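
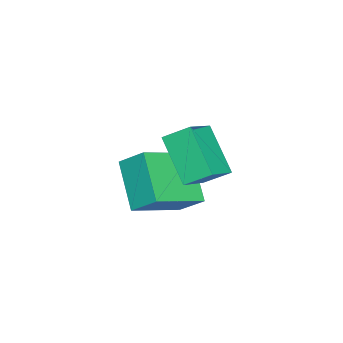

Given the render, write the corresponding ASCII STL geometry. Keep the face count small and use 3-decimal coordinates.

solid 
facet normal -0.482 -0.557 0.677
outer loop
vertex 1.636 2.925 1.517
vertex 0.517 3.129 0.888
vertex 1.802 2.093 0.951
endloop
endfacet
facet normal 0.861 -0.157 0.483
outer loop
vertex 2.683 3.111 -0.288
vertex 1.636 2.925 1.517
vertex 1.802 2.093 0.951
endloop
endfacet
facet normal -0.481 -0.556 0.678
outer loop
vertex 1.802 2.093 0.951
vertex 0.517 3.129 0.888
vertex 0.682 2.297 0.323
endloop
endfacet
facet normal 0.162 -0.816 -0.555
outer loop
vertex 0.682 2.297 0.323
vertex 2.683 3.111 -0.288
vertex 1.802 2.093 0.951
endloop
endfacet
facet normal -0.163 0.816 0.555
outer loop
vertex 1.636 2.925 1.517
vertex 1.398 4.147 -0.351
vertex 0.517 3.129 0.888
endloop
endfacet
facet normal 0.861 -0.157 0.483
outer loop
vertex 2.518 3.943 0.277
vertex 1.636 2.925 1.517
vertex 2.683 3.111 -0.288
endloop
endfacet
facet normal -0.162 0.816 0.555
outer loop
vertex 2.518 3.943 0.277
vertex 1.398 4.147 -0.351
vertex 1.636 2.925 1.517
endloop
endfacet
facet normal -0.861 0.157 -0.483
outer loop
vertex 0.517 3.129 0.888
vertex 1.398 4.147 -0.351
vertex 0.682 2.297 0.323
endloop
endfacet
facet normal 0.163 -0.816 -0.554
outer loop
vertex 1.564 3.315 -0.917
vertex 2.683 3.111 -0.288
vertex 0.682 2.297 0.323
endloop
endfacet
facet normal -0.861 0.157 -0.484
outer loop
vertex 0.682 2.297 0.323
vertex 1.398 4.147 -0.351
vertex 1.564 3.315 -0.917
endloop
endfacet
facet normal 0.482 0.556 -0.677
outer loop
vertex 1.564 3.315 -0.917
vertex 2.518 3.943 0.277
vertex 2.683 3.111 -0.288
endloop
endfacet
facet normal 0.481 0.557 -0.677
outer loop
vertex 1.398 4.147 -0.351
vertex 2.518 3.943 0.277
vertex 1.564 3.315 -0.917
endloop
endfacet
facet normal -0.781 0.458 -0.424
outer loop
vertex -0.9 2.018 -1.597
vertex 0.273 2.896 -2.807
vertex -1.009 1.153 -2.331
endloop
endfacet
facet normal -0.617 -0.462 0.637
outer loop
vertex 0.607 0.204 -1.453
vertex -0.9 2.018 -1.597
vertex -1.009 1.153 -2.331
endloop
endfacet
facet normal -0.781 0.459 -0.424
outer loop
vertex -1.009 1.153 -2.331
vertex 0.273 2.896 -2.807
vertex 0.163 2.031 -3.541
endloop
endfacet
facet normal -0.096 -0.759 -0.644
outer loop
vertex 0.163 2.031 -3.541
vertex 0.607 0.204 -1.453
vertex -1.009 1.153 -2.331
endloop
endfacet
facet normal 0.096 0.759 0.644
outer loop
vertex -0.9 2.018 -1.597
vertex 1.889 1.947 -1.929
vertex 0.273 2.896 -2.807
endloop
endfacet
facet normal -0.617 -0.462 0.637
outer loop
vertex 0.717 1.069 -0.719
vertex -0.9 2.018 -1.597
vertex 0.607 0.204 -1.453
endloop
endfacet
facet normal 0.096 0.759 0.644
outer loop
vertex 0.717 1.069 -0.719
vertex 1.889 1.947 -1.929
vertex -0.9 2.018 -1.597
endloop
endfacet
facet normal 0.617 0.462 -0.637
outer loop
vertex 0.273 2.896 -2.807
vertex 1.889 1.947 -1.929
vertex 0.163 2.031 -3.541
endloop
endfacet
facet normal -0.096 -0.759 -0.644
outer loop
vertex 1.78 1.082 -2.663
vertex 0.607 0.204 -1.453
vertex 0.163 2.031 -3.541
endloop
endfacet
facet normal 0.617 0.462 -0.637
outer loop
vertex 0.163 2.031 -3.541
vertex 1.889 1.947 -1.929
vertex 1.78 1.082 -2.663
endloop
endfacet
facet normal 0.781 -0.459 0.424
outer loop
vertex 1.78 1.082 -2.663
vertex 0.717 1.069 -0.719
vertex 0.607 0.204 -1.453
endloop
endfacet
facet normal 0.781 -0.458 0.424
outer loop
vertex 1.889 1.947 -1.929
vertex 0.717 1.069 -0.719
vertex 1.78 1.082 -2.663
endloop
endfacet

endsolid


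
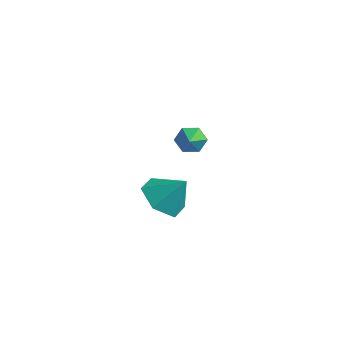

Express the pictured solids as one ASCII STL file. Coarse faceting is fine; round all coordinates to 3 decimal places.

solid 
facet normal -0.524 0.685 -0.506
outer loop
vertex -0.566 1.907 0.212
vertex -1.0 1.913 0.67
vertex -0.509 2.307 0.695
endloop
endfacet
facet normal 0.994 -0.006 -0.112
outer loop
vertex -0.566 1.907 0.212
vertex -0.509 2.307 0.695
vertex -0.46 1.207 1.19
endloop
endfacet
facet normal -0.524 0.685 -0.506
outer loop
vertex -0.509 2.307 0.695
vertex -1.0 1.913 0.67
vertex -0.943 2.313 1.153
endloop
endfacet
facet normal 0.689 0.323 0.649
outer loop
vertex -0.509 2.307 0.695
vertex -0.943 2.313 1.153
vertex -0.46 1.207 1.19
endloop
endfacet
facet normal -0.524 0.685 -0.506
outer loop
vertex -0.943 2.313 1.153
vertex -1.0 1.913 0.67
vertex -1.433 1.919 1.127
endloop
endfacet
facet normal -0.059 0.008 0.998
outer loop
vertex -0.943 2.313 1.153
vertex -1.433 1.919 1.127
vertex -0.46 1.207 1.19
endloop
endfacet
facet normal -0.524 0.686 -0.505
outer loop
vertex -1.433 1.919 1.127
vertex -1.0 1.913 0.67
vertex -1.491 1.519 0.644
endloop
endfacet
facet normal -0.503 -0.635 0.586
outer loop
vertex -1.433 1.919 1.127
vertex -1.491 1.519 0.644
vertex -0.46 1.207 1.19
endloop
endfacet
facet normal -0.524 0.686 -0.505
outer loop
vertex -1.491 1.519 0.644
vertex -1.0 1.913 0.67
vertex -1.057 1.513 0.186
endloop
endfacet
facet normal -0.199 -0.964 -0.176
outer loop
vertex -1.491 1.519 0.644
vertex -1.057 1.513 0.186
vertex -0.46 1.207 1.19
endloop
endfacet
facet normal -0.524 0.686 -0.505
outer loop
vertex -1.057 1.513 0.186
vertex -1.0 1.913 0.67
vertex -0.566 1.907 0.212
endloop
endfacet
facet normal 0.549 -0.650 -0.525
outer loop
vertex -1.057 1.513 0.186
vertex -0.566 1.907 0.212
vertex -0.46 1.207 1.19
endloop
endfacet
facet normal -0.555 -0.323 -0.766
outer loop
vertex 2.214 -2.165 0.86
vertex 1.742 -2.768 1.456
vertex 1.411 -1.867 1.316
endloop
endfacet
facet normal 0.373 0.926 0.052
outer loop
vertex 2.214 -2.165 0.86
vertex 1.411 -1.867 1.316
vertex 2.458 -2.352 2.444
endloop
endfacet
facet normal -0.555 -0.323 -0.766
outer loop
vertex 1.411 -1.867 1.316
vertex 1.742 -2.768 1.456
vertex 0.939 -2.47 1.912
endloop
endfacet
facet normal -0.262 0.774 0.576
outer loop
vertex 1.411 -1.867 1.316
vertex 0.939 -2.47 1.912
vertex 2.458 -2.352 2.444
endloop
endfacet
facet normal -0.555 -0.322 -0.767
outer loop
vertex 0.939 -2.47 1.912
vertex 1.742 -2.768 1.456
vertex 1.27 -3.371 2.051
endloop
endfacet
facet normal -0.332 0.023 0.943
outer loop
vertex 0.939 -2.47 1.912
vertex 1.27 -3.371 2.051
vertex 2.458 -2.352 2.444
endloop
endfacet
facet normal -0.555 -0.322 -0.767
outer loop
vertex 1.27 -3.371 2.051
vertex 1.742 -2.768 1.456
vertex 2.073 -3.669 1.595
endloop
endfacet
facet normal 0.233 -0.574 0.785
outer loop
vertex 1.27 -3.371 2.051
vertex 2.073 -3.669 1.595
vertex 2.458 -2.352 2.444
endloop
endfacet
facet normal -0.556 -0.322 -0.766
outer loop
vertex 2.073 -3.669 1.595
vertex 1.742 -2.768 1.456
vertex 2.544 -3.066 1.0
endloop
endfacet
facet normal 0.869 -0.422 0.260
outer loop
vertex 2.073 -3.669 1.595
vertex 2.544 -3.066 1.0
vertex 2.458 -2.352 2.444
endloop
endfacet
facet normal -0.556 -0.323 -0.766
outer loop
vertex 2.544 -3.066 1.0
vertex 1.742 -2.768 1.456
vertex 2.214 -2.165 0.86
endloop
endfacet
facet normal 0.939 0.327 -0.106
outer loop
vertex 2.544 -3.066 1.0
vertex 2.214 -2.165 0.86
vertex 2.458 -2.352 2.444
endloop
endfacet

endsolid


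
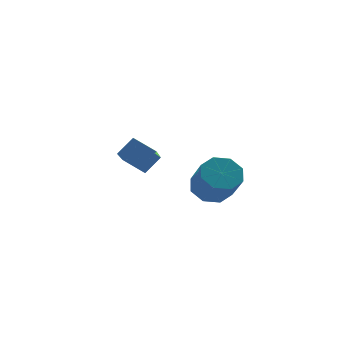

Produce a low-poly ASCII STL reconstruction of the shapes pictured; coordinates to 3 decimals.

solid 
facet normal -0.116 0.695 -0.710
outer loop
vertex 2.086 -3.141 -0.787
vertex 1.25 -3.368 -0.873
vertex 1.685 -2.795 -0.383
endloop
endfacet
facet normal 0.790 0.497 0.359
outer loop
vertex 2.086 -3.141 -0.787
vertex 1.685 -2.795 -0.383
vertex 2.265 -4.226 0.32
endloop
endfacet
facet normal 0.790 0.497 0.359
outer loop
vertex 2.265 -4.226 0.32
vertex 1.685 -2.795 -0.383
vertex 1.864 -3.88 0.724
endloop
endfacet
facet normal 0.114 -0.696 0.709
outer loop
vertex 2.265 -4.226 0.32
vertex 1.864 -3.88 0.724
vertex 1.43 -4.452 0.233
endloop
endfacet
facet normal -0.116 0.695 -0.710
outer loop
vertex 1.685 -2.795 -0.383
vertex 1.25 -3.368 -0.873
vertex 1.029 -2.785 -0.266
endloop
endfacet
facet normal 0.133 0.718 0.683
outer loop
vertex 1.685 -2.795 -0.383
vertex 1.029 -2.785 -0.266
vertex 1.864 -3.88 0.724
endloop
endfacet
facet normal 0.132 0.718 0.683
outer loop
vertex 1.864 -3.88 0.724
vertex 1.029 -2.785 -0.266
vertex 1.208 -3.87 0.84
endloop
endfacet
facet normal 0.115 -0.696 0.709
outer loop
vertex 1.864 -3.88 0.724
vertex 1.208 -3.87 0.84
vertex 1.43 -4.452 0.233
endloop
endfacet
facet normal -0.114 0.695 -0.709
outer loop
vertex 1.029 -2.785 -0.266
vertex 1.25 -3.368 -0.873
vertex 0.503 -3.116 -0.506
endloop
endfacet
facet normal -0.603 0.519 0.606
outer loop
vertex 1.029 -2.785 -0.266
vertex 0.503 -3.116 -0.506
vertex 1.208 -3.87 0.84
endloop
endfacet
facet normal -0.602 0.519 0.606
outer loop
vertex 1.208 -3.87 0.84
vertex 0.503 -3.116 -0.506
vertex 0.682 -4.201 0.601
endloop
endfacet
facet normal 0.115 -0.696 0.709
outer loop
vertex 1.208 -3.87 0.84
vertex 0.682 -4.201 0.601
vertex 1.43 -4.452 0.233
endloop
endfacet
facet normal -0.114 0.695 -0.710
outer loop
vertex 0.503 -3.116 -0.506
vertex 1.25 -3.368 -0.873
vertex 0.415 -3.594 -0.96
endloop
endfacet
facet normal -0.985 0.016 0.174
outer loop
vertex 0.503 -3.116 -0.506
vertex 0.415 -3.594 -0.96
vertex 0.682 -4.201 0.601
endloop
endfacet
facet normal -0.985 0.016 0.174
outer loop
vertex 0.682 -4.201 0.601
vertex 0.415 -3.594 -0.96
vertex 0.594 -4.679 0.147
endloop
endfacet
facet normal 0.116 -0.695 0.709
outer loop
vertex 0.682 -4.201 0.601
vertex 0.594 -4.679 0.147
vertex 1.43 -4.452 0.233
endloop
endfacet
facet normal -0.114 0.696 -0.709
outer loop
vertex 0.415 -3.594 -0.96
vertex 1.25 -3.368 -0.873
vertex 0.816 -3.94 -1.364
endloop
endfacet
facet normal -0.790 -0.497 -0.359
outer loop
vertex 0.415 -3.594 -0.96
vertex 0.816 -3.94 -1.364
vertex 0.594 -4.679 0.147
endloop
endfacet
facet normal -0.790 -0.497 -0.359
outer loop
vertex 0.594 -4.679 0.147
vertex 0.816 -3.94 -1.364
vertex 0.995 -5.025 -0.257
endloop
endfacet
facet normal 0.116 -0.695 0.710
outer loop
vertex 0.594 -4.679 0.147
vertex 0.995 -5.025 -0.257
vertex 1.43 -4.452 0.233
endloop
endfacet
facet normal -0.115 0.696 -0.709
outer loop
vertex 0.816 -3.94 -1.364
vertex 1.25 -3.368 -0.873
vertex 1.472 -3.95 -1.48
endloop
endfacet
facet normal -0.132 -0.719 -0.683
outer loop
vertex 0.816 -3.94 -1.364
vertex 1.472 -3.95 -1.48
vertex 0.995 -5.025 -0.257
endloop
endfacet
facet normal -0.133 -0.718 -0.683
outer loop
vertex 0.995 -5.025 -0.257
vertex 1.472 -3.95 -1.48
vertex 1.651 -5.035 -0.374
endloop
endfacet
facet normal 0.116 -0.695 0.710
outer loop
vertex 0.995 -5.025 -0.257
vertex 1.651 -5.035 -0.374
vertex 1.43 -4.452 0.233
endloop
endfacet
facet normal -0.115 0.696 -0.709
outer loop
vertex 1.472 -3.95 -1.48
vertex 1.25 -3.368 -0.873
vertex 1.998 -3.619 -1.241
endloop
endfacet
facet normal 0.602 -0.519 -0.607
outer loop
vertex 1.472 -3.95 -1.48
vertex 1.998 -3.619 -1.241
vertex 1.651 -5.035 -0.374
endloop
endfacet
facet normal 0.603 -0.519 -0.606
outer loop
vertex 1.651 -5.035 -0.374
vertex 1.998 -3.619 -1.241
vertex 2.177 -4.704 -0.134
endloop
endfacet
facet normal 0.114 -0.695 0.709
outer loop
vertex 1.651 -5.035 -0.374
vertex 2.177 -4.704 -0.134
vertex 1.43 -4.452 0.233
endloop
endfacet
facet normal -0.116 0.695 -0.709
outer loop
vertex 1.998 -3.619 -1.241
vertex 1.25 -3.368 -0.873
vertex 2.086 -3.141 -0.787
endloop
endfacet
facet normal 0.985 -0.016 -0.174
outer loop
vertex 1.998 -3.619 -1.241
vertex 2.086 -3.141 -0.787
vertex 2.177 -4.704 -0.134
endloop
endfacet
facet normal 0.985 -0.016 -0.174
outer loop
vertex 2.177 -4.704 -0.134
vertex 2.086 -3.141 -0.787
vertex 2.265 -4.226 0.32
endloop
endfacet
facet normal 0.114 -0.695 0.710
outer loop
vertex 2.177 -4.704 -0.134
vertex 2.265 -4.226 0.32
vertex 1.43 -4.452 0.233
endloop
endfacet
facet normal -0.718 0.479 0.505
outer loop
vertex -1.256 -0.355 0.745
vertex -0.797 1.379 -0.248
vertex -1.922 -0.592 0.024
endloop
endfacet
facet normal -0.224 -0.846 0.485
outer loop
vertex -1.103 -1.139 -0.552
vertex -1.256 -0.355 0.745
vertex -1.922 -0.592 0.024
endloop
endfacet
facet normal -0.719 0.480 0.504
outer loop
vertex -1.922 -0.592 0.024
vertex -0.797 1.379 -0.248
vertex -1.462 1.141 -0.97
endloop
endfacet
facet normal -0.659 -0.235 -0.714
outer loop
vertex -1.462 1.141 -0.97
vertex -1.103 -1.139 -0.552
vertex -1.922 -0.592 0.024
endloop
endfacet
facet normal 0.659 0.235 0.714
outer loop
vertex -1.256 -0.355 0.745
vertex 0.022 0.832 -0.824
vertex -0.797 1.379 -0.248
endloop
endfacet
facet normal -0.224 -0.846 0.485
outer loop
vertex -0.438 -0.901 0.17
vertex -1.256 -0.355 0.745
vertex -1.103 -1.139 -0.552
endloop
endfacet
facet normal 0.659 0.235 0.714
outer loop
vertex -0.438 -0.901 0.17
vertex 0.022 0.832 -0.824
vertex -1.256 -0.355 0.745
endloop
endfacet
facet normal 0.224 0.846 -0.485
outer loop
vertex -0.797 1.379 -0.248
vertex 0.022 0.832 -0.824
vertex -1.462 1.141 -0.97
endloop
endfacet
facet normal -0.659 -0.235 -0.715
outer loop
vertex -0.644 0.595 -1.545
vertex -1.103 -1.139 -0.552
vertex -1.462 1.141 -0.97
endloop
endfacet
facet normal 0.224 0.846 -0.485
outer loop
vertex -1.462 1.141 -0.97
vertex 0.022 0.832 -0.824
vertex -0.644 0.595 -1.545
endloop
endfacet
facet normal 0.719 -0.479 -0.504
outer loop
vertex -0.644 0.595 -1.545
vertex -0.438 -0.901 0.17
vertex -1.103 -1.139 -0.552
endloop
endfacet
facet normal 0.717 -0.480 -0.505
outer loop
vertex 0.022 0.832 -0.824
vertex -0.438 -0.901 0.17
vertex -0.644 0.595 -1.545
endloop
endfacet

endsolid


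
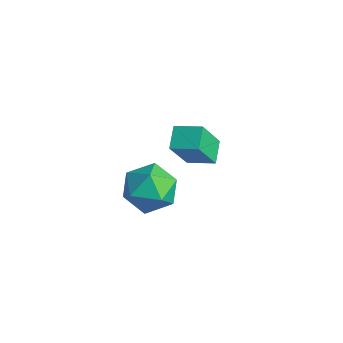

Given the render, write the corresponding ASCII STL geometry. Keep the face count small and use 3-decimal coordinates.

solid 
facet normal -0.447 -0.001 0.894
outer loop
vertex 2.796 -2.371 3.904
vertex 2.618 -3.574 3.814
vertex 3.639 -3.146 4.325
endloop
endfacet
facet normal 0.046 0.515 0.856
outer loop
vertex 2.796 -2.371 3.904
vertex 3.639 -3.146 4.325
vertex 3.979 -2.15 3.708
endloop
endfacet
facet normal -0.125 0.942 0.311
outer loop
vertex 2.796 -2.371 3.904
vertex 3.979 -2.15 3.708
vertex 3.169 -1.963 2.817
endloop
endfacet
facet normal -0.722 0.691 0.012
outer loop
vertex 2.796 -2.371 3.904
vertex 3.169 -1.963 2.817
vertex 2.327 -2.844 2.882
endloop
endfacet
facet normal -0.922 0.108 0.373
outer loop
vertex 2.796 -2.371 3.904
vertex 2.327 -2.844 2.882
vertex 2.618 -3.574 3.814
endloop
endfacet
facet normal 0.673 0.210 0.709
outer loop
vertex 3.979 -2.15 3.708
vertex 3.639 -3.146 4.325
vertex 4.533 -3.216 3.498
endloop
endfacet
facet normal -0.124 -0.625 0.771
outer loop
vertex 3.639 -3.146 4.325
vertex 2.618 -3.574 3.814
vertex 3.691 -4.097 3.563
endloop
endfacet
facet normal -0.891 -0.449 -0.073
outer loop
vertex 2.618 -3.574 3.814
vertex 2.327 -2.844 2.882
vertex 2.881 -3.91 2.672
endloop
endfacet
facet normal -0.569 0.495 -0.657
outer loop
vertex 2.327 -2.844 2.882
vertex 3.169 -1.963 2.817
vertex 3.221 -2.914 2.055
endloop
endfacet
facet normal 0.398 0.901 -0.173
outer loop
vertex 3.169 -1.963 2.817
vertex 3.979 -2.15 3.708
vertex 4.242 -2.486 2.566
endloop
endfacet
facet normal 0.722 -0.691 -0.012
outer loop
vertex 4.064 -3.689 2.476
vertex 4.533 -3.216 3.498
vertex 3.691 -4.097 3.563
endloop
endfacet
facet normal 0.125 -0.942 -0.311
outer loop
vertex 4.064 -3.689 2.476
vertex 3.691 -4.097 3.563
vertex 2.881 -3.91 2.672
endloop
endfacet
facet normal -0.046 -0.515 -0.856
outer loop
vertex 4.064 -3.689 2.476
vertex 2.881 -3.91 2.672
vertex 3.221 -2.914 2.055
endloop
endfacet
facet normal 0.447 0.001 -0.894
outer loop
vertex 4.064 -3.689 2.476
vertex 3.221 -2.914 2.055
vertex 4.242 -2.486 2.566
endloop
endfacet
facet normal 0.922 -0.108 -0.373
outer loop
vertex 4.064 -3.689 2.476
vertex 4.242 -2.486 2.566
vertex 4.533 -3.216 3.498
endloop
endfacet
facet normal 0.569 -0.495 0.657
outer loop
vertex 3.691 -4.097 3.563
vertex 4.533 -3.216 3.498
vertex 3.639 -3.146 4.325
endloop
endfacet
facet normal -0.398 -0.901 0.173
outer loop
vertex 2.881 -3.91 2.672
vertex 3.691 -4.097 3.563
vertex 2.618 -3.574 3.814
endloop
endfacet
facet normal -0.673 -0.210 -0.709
outer loop
vertex 3.221 -2.914 2.055
vertex 2.881 -3.91 2.672
vertex 2.327 -2.844 2.882
endloop
endfacet
facet normal 0.124 0.625 -0.771
outer loop
vertex 4.242 -2.486 2.566
vertex 3.221 -2.914 2.055
vertex 3.169 -1.963 2.817
endloop
endfacet
facet normal 0.891 0.449 0.073
outer loop
vertex 4.533 -3.216 3.498
vertex 4.242 -2.486 2.566
vertex 3.979 -2.15 3.708
endloop
endfacet
facet normal -0.647 0.621 0.442
outer loop
vertex -0.637 0.815 1.689
vertex 0.344 1.599 2.025
vertex -0.855 1.842 -0.072
endloop
endfacet
facet normal -0.755 -0.603 -0.258
outer loop
vertex -0.104 1.121 -0.585
vertex -0.637 0.815 1.689
vertex -0.855 1.842 -0.072
endloop
endfacet
facet normal -0.647 0.622 0.442
outer loop
vertex -0.855 1.842 -0.072
vertex 0.344 1.599 2.025
vertex 0.127 2.625 0.264
endloop
endfacet
facet normal -0.106 0.501 -0.859
outer loop
vertex 0.127 2.625 0.264
vertex -0.104 1.121 -0.585
vertex -0.855 1.842 -0.072
endloop
endfacet
facet normal 0.106 -0.501 0.859
outer loop
vertex -0.637 0.815 1.689
vertex 1.095 0.878 1.512
vertex 0.344 1.599 2.025
endloop
endfacet
facet normal -0.755 -0.603 -0.258
outer loop
vertex 0.113 0.095 1.176
vertex -0.637 0.815 1.689
vertex -0.104 1.121 -0.585
endloop
endfacet
facet normal 0.106 -0.501 0.859
outer loop
vertex 0.113 0.095 1.176
vertex 1.095 0.878 1.512
vertex -0.637 0.815 1.689
endloop
endfacet
facet normal 0.755 0.603 0.258
outer loop
vertex 0.344 1.599 2.025
vertex 1.095 0.878 1.512
vertex 0.127 2.625 0.264
endloop
endfacet
facet normal -0.106 0.501 -0.859
outer loop
vertex 0.877 1.905 -0.249
vertex -0.104 1.121 -0.585
vertex 0.127 2.625 0.264
endloop
endfacet
facet normal 0.755 0.603 0.258
outer loop
vertex 0.127 2.625 0.264
vertex 1.095 0.878 1.512
vertex 0.877 1.905 -0.249
endloop
endfacet
facet normal 0.648 -0.621 -0.442
outer loop
vertex 0.877 1.905 -0.249
vertex 0.113 0.095 1.176
vertex -0.104 1.121 -0.585
endloop
endfacet
facet normal 0.647 -0.621 -0.442
outer loop
vertex 1.095 0.878 1.512
vertex 0.113 0.095 1.176
vertex 0.877 1.905 -0.249
endloop
endfacet

endsolid


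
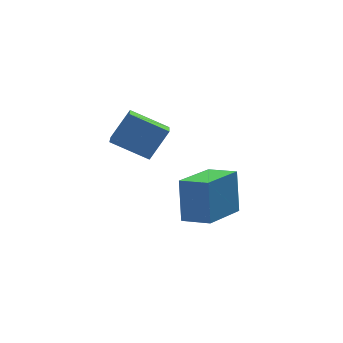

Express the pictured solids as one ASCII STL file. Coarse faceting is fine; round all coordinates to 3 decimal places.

solid 
facet normal -0.556 -0.153 -0.817
outer loop
vertex -3.309 0.727 0.121
vertex -2.984 1.813 -0.304
vertex -2.121 0.102 -0.571
endloop
endfacet
facet normal -0.268 -0.897 0.350
outer loop
vertex -1.376 0.307 0.524
vertex -3.309 0.727 0.121
vertex -2.121 0.102 -0.571
endloop
endfacet
facet normal -0.556 -0.153 -0.817
outer loop
vertex -2.121 0.102 -0.571
vertex -2.984 1.813 -0.304
vertex -1.796 1.187 -0.995
endloop
endfacet
facet normal 0.787 -0.414 -0.458
outer loop
vertex -1.796 1.187 -0.995
vertex -1.376 0.307 0.524
vertex -2.121 0.102 -0.571
endloop
endfacet
facet normal -0.787 0.414 0.458
outer loop
vertex -3.309 0.727 0.121
vertex -2.239 2.018 0.791
vertex -2.984 1.813 -0.304
endloop
endfacet
facet normal -0.268 -0.897 0.352
outer loop
vertex -2.564 0.933 1.215
vertex -3.309 0.727 0.121
vertex -1.376 0.307 0.524
endloop
endfacet
facet normal -0.787 0.414 0.458
outer loop
vertex -2.564 0.933 1.215
vertex -2.239 2.018 0.791
vertex -3.309 0.727 0.121
endloop
endfacet
facet normal 0.269 0.897 -0.351
outer loop
vertex -2.984 1.813 -0.304
vertex -2.239 2.018 0.791
vertex -1.796 1.187 -0.995
endloop
endfacet
facet normal 0.787 -0.414 -0.458
outer loop
vertex -1.051 1.393 0.099
vertex -1.376 0.307 0.524
vertex -1.796 1.187 -0.995
endloop
endfacet
facet normal 0.268 0.897 -0.351
outer loop
vertex -1.796 1.187 -0.995
vertex -2.239 2.018 0.791
vertex -1.051 1.393 0.099
endloop
endfacet
facet normal 0.556 0.153 0.817
outer loop
vertex -1.051 1.393 0.099
vertex -2.564 0.933 1.215
vertex -1.376 0.307 0.524
endloop
endfacet
facet normal 0.556 0.153 0.817
outer loop
vertex -2.239 2.018 0.791
vertex -2.564 0.933 1.215
vertex -1.051 1.393 0.099
endloop
endfacet
facet normal -0.718 -0.657 0.230
outer loop
vertex -0.081 0.13 -2.083
vertex -0.859 0.91 -2.285
vertex -0.154 -0.376 -3.757
endloop
endfacet
facet normal 0.695 -0.696 0.180
outer loop
vertex 1.339 0.99 -4.235
vertex -0.081 0.13 -2.083
vertex -0.154 -0.376 -3.757
endloop
endfacet
facet normal -0.718 -0.657 0.230
outer loop
vertex -0.154 -0.376 -3.757
vertex -0.859 0.91 -2.285
vertex -0.932 0.404 -3.959
endloop
endfacet
facet normal -0.042 -0.289 -0.956
outer loop
vertex -0.932 0.404 -3.959
vertex 1.339 0.99 -4.235
vertex -0.154 -0.376 -3.757
endloop
endfacet
facet normal 0.042 0.289 0.956
outer loop
vertex -0.081 0.13 -2.083
vertex 0.634 2.276 -2.763
vertex -0.859 0.91 -2.285
endloop
endfacet
facet normal 0.695 -0.696 0.180
outer loop
vertex 1.412 1.496 -2.561
vertex -0.081 0.13 -2.083
vertex 1.339 0.99 -4.235
endloop
endfacet
facet normal 0.042 0.289 0.956
outer loop
vertex 1.412 1.496 -2.561
vertex 0.634 2.276 -2.763
vertex -0.081 0.13 -2.083
endloop
endfacet
facet normal -0.695 0.696 -0.180
outer loop
vertex -0.859 0.91 -2.285
vertex 0.634 2.276 -2.763
vertex -0.932 0.404 -3.959
endloop
endfacet
facet normal -0.042 -0.289 -0.956
outer loop
vertex 0.561 1.77 -4.437
vertex 1.339 0.99 -4.235
vertex -0.932 0.404 -3.959
endloop
endfacet
facet normal -0.695 0.696 -0.180
outer loop
vertex -0.932 0.404 -3.959
vertex 0.634 2.276 -2.763
vertex 0.561 1.77 -4.437
endloop
endfacet
facet normal 0.718 0.657 -0.230
outer loop
vertex 0.561 1.77 -4.437
vertex 1.412 1.496 -2.561
vertex 1.339 0.99 -4.235
endloop
endfacet
facet normal 0.718 0.657 -0.230
outer loop
vertex 0.634 2.276 -2.763
vertex 1.412 1.496 -2.561
vertex 0.561 1.77 -4.437
endloop
endfacet

endsolid


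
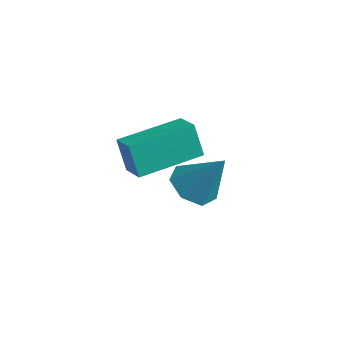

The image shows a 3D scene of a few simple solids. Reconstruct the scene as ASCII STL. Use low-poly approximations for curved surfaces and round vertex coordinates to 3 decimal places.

solid 
facet normal -0.514 -0.242 -0.823
outer loop
vertex -1.935 3.759 -1.134
vertex -2.591 3.379 -0.613
vertex -2.525 4.247 -0.909
endloop
endfacet
facet normal 0.608 0.786 -0.110
outer loop
vertex -1.935 3.759 -1.134
vertex -2.525 4.247 -0.909
vertex -1.649 3.821 0.893
endloop
endfacet
facet normal -0.515 -0.241 -0.822
outer loop
vertex -2.525 4.247 -0.909
vertex -2.591 3.379 -0.613
vertex -3.164 4.082 -0.46
endloop
endfacet
facet normal -0.066 0.963 0.260
outer loop
vertex -2.525 4.247 -0.909
vertex -3.164 4.082 -0.46
vertex -1.649 3.821 0.893
endloop
endfacet
facet normal -0.515 -0.240 -0.823
outer loop
vertex -3.164 4.082 -0.46
vertex -2.591 3.379 -0.613
vertex -3.372 3.387 -0.127
endloop
endfacet
facet normal -0.532 0.490 0.690
outer loop
vertex -3.164 4.082 -0.46
vertex -3.372 3.387 -0.127
vertex -1.649 3.821 0.893
endloop
endfacet
facet normal -0.514 -0.242 -0.823
outer loop
vertex -3.372 3.387 -0.127
vertex -2.591 3.379 -0.613
vertex -2.991 2.686 -0.159
endloop
endfacet
facet normal -0.437 -0.277 0.856
outer loop
vertex -3.372 3.387 -0.127
vertex -2.991 2.686 -0.159
vertex -1.649 3.821 0.893
endloop
endfacet
facet normal -0.515 -0.242 -0.823
outer loop
vertex -2.991 2.686 -0.159
vertex -2.591 3.379 -0.613
vertex -2.309 2.507 -0.533
endloop
endfacet
facet normal 0.147 -0.760 0.633
outer loop
vertex -2.991 2.686 -0.159
vertex -2.309 2.507 -0.533
vertex -1.649 3.821 0.893
endloop
endfacet
facet normal -0.514 -0.242 -0.823
outer loop
vertex -2.309 2.507 -0.533
vertex -2.591 3.379 -0.613
vertex -1.839 2.984 -0.967
endloop
endfacet
facet normal 0.780 -0.597 0.189
outer loop
vertex -2.309 2.507 -0.533
vertex -1.839 2.984 -0.967
vertex -1.649 3.821 0.893
endloop
endfacet
facet normal -0.514 -0.241 -0.823
outer loop
vertex -1.839 2.984 -0.967
vertex -2.591 3.379 -0.613
vertex -1.935 3.759 -1.134
endloop
endfacet
facet normal 0.986 0.092 -0.142
outer loop
vertex -1.839 2.984 -0.967
vertex -1.935 3.759 -1.134
vertex -1.649 3.821 0.893
endloop
endfacet
facet normal -0.879 0.327 -0.348
outer loop
vertex -2.674 0.092 3.495
vertex -1.986 2.16 3.702
vertex -2.235 0.06 2.357
endloop
endfacet
facet normal -0.314 -0.945 -0.094
outer loop
vertex -1.374 -0.26 2.698
vertex -2.674 0.092 3.495
vertex -2.235 0.06 2.357
endloop
endfacet
facet normal -0.879 0.327 -0.347
outer loop
vertex -2.235 0.06 2.357
vertex -1.986 2.16 3.702
vertex -1.548 2.129 2.564
endloop
endfacet
facet normal 0.360 -0.026 -0.933
outer loop
vertex -1.548 2.129 2.564
vertex -1.374 -0.26 2.698
vertex -2.235 0.06 2.357
endloop
endfacet
facet normal -0.360 0.026 0.933
outer loop
vertex -2.674 0.092 3.495
vertex -1.125 1.84 4.043
vertex -1.986 2.16 3.702
endloop
endfacet
facet normal -0.314 -0.945 -0.095
outer loop
vertex -1.812 -0.229 3.836
vertex -2.674 0.092 3.495
vertex -1.374 -0.26 2.698
endloop
endfacet
facet normal -0.359 0.026 0.933
outer loop
vertex -1.812 -0.229 3.836
vertex -1.125 1.84 4.043
vertex -2.674 0.092 3.495
endloop
endfacet
facet normal 0.314 0.945 0.095
outer loop
vertex -1.986 2.16 3.702
vertex -1.125 1.84 4.043
vertex -1.548 2.129 2.564
endloop
endfacet
facet normal 0.359 -0.026 -0.933
outer loop
vertex -0.686 1.808 2.905
vertex -1.374 -0.26 2.698
vertex -1.548 2.129 2.564
endloop
endfacet
facet normal 0.314 0.945 0.095
outer loop
vertex -1.548 2.129 2.564
vertex -1.125 1.84 4.043
vertex -0.686 1.808 2.905
endloop
endfacet
facet normal 0.879 -0.327 0.347
outer loop
vertex -0.686 1.808 2.905
vertex -1.812 -0.229 3.836
vertex -1.374 -0.26 2.698
endloop
endfacet
facet normal 0.879 -0.327 0.348
outer loop
vertex -1.125 1.84 4.043
vertex -1.812 -0.229 3.836
vertex -0.686 1.808 2.905
endloop
endfacet

endsolid


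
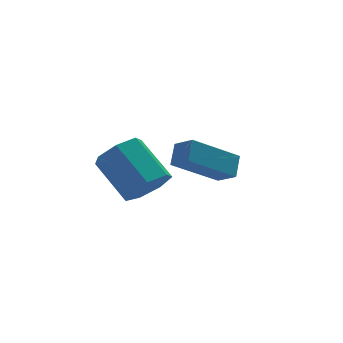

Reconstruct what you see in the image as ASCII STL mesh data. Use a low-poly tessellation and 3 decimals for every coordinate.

solid 
facet normal -0.826 0.026 0.563
outer loop
vertex -0.771 -1.08 -3.094
vertex -0.339 -0.442 -2.489
vertex -1.122 -0.322 -3.644
endloop
endfacet
facet normal -0.441 -0.652 -0.617
outer loop
vertex 0.679 -0.378 -4.871
vertex -0.771 -1.08 -3.094
vertex -1.122 -0.322 -3.644
endloop
endfacet
facet normal -0.826 0.025 0.563
outer loop
vertex -1.122 -0.322 -3.644
vertex -0.339 -0.442 -2.489
vertex -0.69 0.316 -3.038
endloop
endfacet
facet normal -0.350 0.759 -0.549
outer loop
vertex -0.69 0.316 -3.038
vertex 0.679 -0.378 -4.871
vertex -1.122 -0.322 -3.644
endloop
endfacet
facet normal 0.351 -0.758 0.549
outer loop
vertex -0.771 -1.08 -3.094
vertex 1.462 -0.498 -3.716
vertex -0.339 -0.442 -2.489
endloop
endfacet
facet normal -0.441 -0.651 -0.617
outer loop
vertex 1.03 -1.136 -4.322
vertex -0.771 -1.08 -3.094
vertex 0.679 -0.378 -4.871
endloop
endfacet
facet normal 0.351 -0.759 0.549
outer loop
vertex 1.03 -1.136 -4.322
vertex 1.462 -0.498 -3.716
vertex -0.771 -1.08 -3.094
endloop
endfacet
facet normal 0.441 0.651 0.617
outer loop
vertex -0.339 -0.442 -2.489
vertex 1.462 -0.498 -3.716
vertex -0.69 0.316 -3.038
endloop
endfacet
facet normal -0.351 0.758 -0.549
outer loop
vertex 1.111 0.26 -4.266
vertex 0.679 -0.378 -4.871
vertex -0.69 0.316 -3.038
endloop
endfacet
facet normal 0.441 0.652 0.617
outer loop
vertex -0.69 0.316 -3.038
vertex 1.462 -0.498 -3.716
vertex 1.111 0.26 -4.266
endloop
endfacet
facet normal 0.826 -0.025 -0.563
outer loop
vertex 1.111 0.26 -4.266
vertex 1.03 -1.136 -4.322
vertex 0.679 -0.378 -4.871
endloop
endfacet
facet normal 0.826 -0.025 -0.562
outer loop
vertex 1.462 -0.498 -3.716
vertex 1.03 -1.136 -4.322
vertex 1.111 0.26 -4.266
endloop
endfacet
facet normal 0.265 -0.777 -0.571
outer loop
vertex -2.407 -3.063 -2.251
vertex -2.906 -2.702 -2.974
vertex -1.995 -2.554 -2.752
endloop
endfacet
facet normal 0.824 -0.123 0.553
outer loop
vertex -2.407 -3.063 -2.251
vertex -1.995 -2.554 -2.752
vertex -2.915 -1.578 -1.162
endloop
endfacet
facet normal 0.824 -0.124 0.553
outer loop
vertex -2.915 -1.578 -1.162
vertex -1.995 -2.554 -2.752
vertex -2.502 -1.069 -1.663
endloop
endfacet
facet normal -0.266 0.777 0.570
outer loop
vertex -2.915 -1.578 -1.162
vertex -2.502 -1.069 -1.663
vertex -3.414 -1.218 -1.886
endloop
endfacet
facet normal 0.265 -0.778 -0.570
outer loop
vertex -1.995 -2.554 -2.752
vertex -2.906 -2.702 -2.974
vertex -2.269 -2.157 -3.421
endloop
endfacet
facet normal 0.905 0.405 -0.131
outer loop
vertex -1.995 -2.554 -2.752
vertex -2.269 -2.157 -3.421
vertex -2.502 -1.069 -1.663
endloop
endfacet
facet normal 0.905 0.405 -0.131
outer loop
vertex -2.502 -1.069 -1.663
vertex -2.269 -2.157 -3.421
vertex -2.776 -0.673 -2.332
endloop
endfacet
facet normal -0.266 0.778 0.569
outer loop
vertex -2.502 -1.069 -1.663
vertex -2.776 -0.673 -2.332
vertex -3.414 -1.218 -1.886
endloop
endfacet
facet normal 0.265 -0.778 -0.570
outer loop
vertex -2.269 -2.157 -3.421
vertex -2.906 -2.702 -2.974
vertex -3.023 -2.171 -3.753
endloop
endfacet
facet normal 0.303 0.629 -0.716
outer loop
vertex -2.269 -2.157 -3.421
vertex -3.023 -2.171 -3.753
vertex -2.776 -0.673 -2.332
endloop
endfacet
facet normal 0.304 0.629 -0.716
outer loop
vertex -2.776 -0.673 -2.332
vertex -3.023 -2.171 -3.753
vertex -3.53 -0.686 -2.664
endloop
endfacet
facet normal -0.265 0.777 0.571
outer loop
vertex -2.776 -0.673 -2.332
vertex -3.53 -0.686 -2.664
vertex -3.414 -1.218 -1.886
endloop
endfacet
facet normal 0.267 -0.777 -0.570
outer loop
vertex -3.023 -2.171 -3.753
vertex -2.906 -2.702 -2.974
vertex -3.689 -2.585 -3.5
endloop
endfacet
facet normal -0.525 0.379 -0.762
outer loop
vertex -3.023 -2.171 -3.753
vertex -3.689 -2.585 -3.5
vertex -3.53 -0.686 -2.664
endloop
endfacet
facet normal -0.525 0.379 -0.762
outer loop
vertex -3.53 -0.686 -2.664
vertex -3.689 -2.585 -3.5
vertex -4.197 -1.1 -2.411
endloop
endfacet
facet normal -0.266 0.777 0.571
outer loop
vertex -3.53 -0.686 -2.664
vertex -4.197 -1.1 -2.411
vertex -3.414 -1.218 -1.886
endloop
endfacet
facet normal 0.266 -0.778 -0.569
outer loop
vertex -3.689 -2.585 -3.5
vertex -2.906 -2.702 -2.974
vertex -3.766 -3.087 -2.85
endloop
endfacet
facet normal -0.959 -0.156 -0.234
outer loop
vertex -3.689 -2.585 -3.5
vertex -3.766 -3.087 -2.85
vertex -4.197 -1.1 -2.411
endloop
endfacet
facet normal -0.960 -0.157 -0.233
outer loop
vertex -4.197 -1.1 -2.411
vertex -3.766 -3.087 -2.85
vertex -4.273 -1.602 -1.762
endloop
endfacet
facet normal -0.265 0.777 0.570
outer loop
vertex -4.197 -1.1 -2.411
vertex -4.273 -1.602 -1.762
vertex -3.414 -1.218 -1.886
endloop
endfacet
facet normal 0.265 -0.777 -0.571
outer loop
vertex -3.766 -3.087 -2.85
vertex -2.906 -2.702 -2.974
vertex -3.195 -3.3 -2.295
endloop
endfacet
facet normal -0.671 -0.573 0.470
outer loop
vertex -3.766 -3.087 -2.85
vertex -3.195 -3.3 -2.295
vertex -4.273 -1.602 -1.762
endloop
endfacet
facet normal -0.672 -0.574 0.469
outer loop
vertex -4.273 -1.602 -1.762
vertex -3.195 -3.3 -2.295
vertex -3.703 -1.815 -1.206
endloop
endfacet
facet normal -0.265 0.778 0.570
outer loop
vertex -4.273 -1.602 -1.762
vertex -3.703 -1.815 -1.206
vertex -3.414 -1.218 -1.886
endloop
endfacet
facet normal 0.266 -0.777 -0.571
outer loop
vertex -3.195 -3.3 -2.295
vertex -2.906 -2.702 -2.974
vertex -2.407 -3.063 -2.251
endloop
endfacet
facet normal 0.122 -0.559 0.820
outer loop
vertex -3.195 -3.3 -2.295
vertex -2.407 -3.063 -2.251
vertex -3.703 -1.815 -1.206
endloop
endfacet
facet normal 0.122 -0.559 0.820
outer loop
vertex -3.703 -1.815 -1.206
vertex -2.407 -3.063 -2.251
vertex -2.915 -1.578 -1.162
endloop
endfacet
facet normal -0.266 0.778 0.570
outer loop
vertex -3.703 -1.815 -1.206
vertex -2.915 -1.578 -1.162
vertex -3.414 -1.218 -1.886
endloop
endfacet

endsolid


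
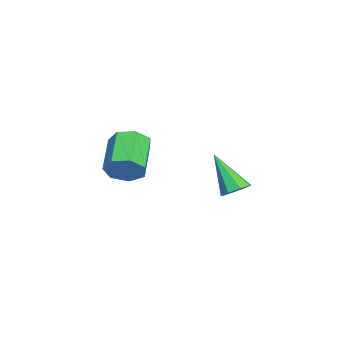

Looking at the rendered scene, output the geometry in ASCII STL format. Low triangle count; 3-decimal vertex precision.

solid 
facet normal 0.854 0.042 -0.518
outer loop
vertex -2.168 -2.274 0.731
vertex -2.551 -1.843 0.134
vertex -2.157 -1.558 0.807
endloop
endfacet
facet normal 0.519 -0.098 0.849
outer loop
vertex -2.168 -2.274 0.731
vertex -2.157 -1.558 0.807
vertex -3.707 -2.349 1.663
endloop
endfacet
facet normal 0.519 -0.098 0.849
outer loop
vertex -3.707 -2.349 1.663
vertex -2.157 -1.558 0.807
vertex -3.696 -1.632 1.739
endloop
endfacet
facet normal -0.855 -0.042 0.517
outer loop
vertex -3.707 -2.349 1.663
vertex -3.696 -1.632 1.739
vertex -4.089 -1.917 1.066
endloop
endfacet
facet normal 0.854 0.042 -0.518
outer loop
vertex -2.157 -1.558 0.807
vertex -2.551 -1.843 0.134
vertex -2.443 -1.056 0.376
endloop
endfacet
facet normal 0.336 0.716 0.612
outer loop
vertex -2.157 -1.558 0.807
vertex -2.443 -1.056 0.376
vertex -3.696 -1.632 1.739
endloop
endfacet
facet normal 0.335 0.717 0.611
outer loop
vertex -3.696 -1.632 1.739
vertex -2.443 -1.056 0.376
vertex -3.981 -1.131 1.308
endloop
endfacet
facet normal -0.855 -0.042 0.517
outer loop
vertex -3.696 -1.632 1.739
vertex -3.981 -1.131 1.308
vertex -4.089 -1.917 1.066
endloop
endfacet
facet normal 0.854 0.042 -0.518
outer loop
vertex -2.443 -1.056 0.376
vertex -2.551 -1.843 0.134
vertex -2.81 -1.147 -0.237
endloop
endfacet
facet normal -0.101 0.991 -0.087
outer loop
vertex -2.443 -1.056 0.376
vertex -2.81 -1.147 -0.237
vertex -3.981 -1.131 1.308
endloop
endfacet
facet normal -0.101 0.991 -0.087
outer loop
vertex -3.981 -1.131 1.308
vertex -2.81 -1.147 -0.237
vertex -4.348 -1.222 0.695
endloop
endfacet
facet normal -0.854 -0.042 0.518
outer loop
vertex -3.981 -1.131 1.308
vertex -4.348 -1.222 0.695
vertex -4.089 -1.917 1.066
endloop
endfacet
facet normal 0.855 0.042 -0.518
outer loop
vertex -2.81 -1.147 -0.237
vertex -2.551 -1.843 0.134
vertex -2.982 -1.761 -0.571
endloop
endfacet
facet normal -0.461 0.520 -0.719
outer loop
vertex -2.81 -1.147 -0.237
vertex -2.982 -1.761 -0.571
vertex -4.348 -1.222 0.695
endloop
endfacet
facet normal -0.461 0.520 -0.719
outer loop
vertex -4.348 -1.222 0.695
vertex -2.982 -1.761 -0.571
vertex -4.52 -1.836 0.361
endloop
endfacet
facet normal -0.855 -0.042 0.518
outer loop
vertex -4.348 -1.222 0.695
vertex -4.52 -1.836 0.361
vertex -4.089 -1.917 1.066
endloop
endfacet
facet normal 0.855 0.042 -0.518
outer loop
vertex -2.982 -1.761 -0.571
vertex -2.551 -1.843 0.134
vertex -2.829 -2.437 -0.373
endloop
endfacet
facet normal -0.474 -0.345 -0.810
outer loop
vertex -2.982 -1.761 -0.571
vertex -2.829 -2.437 -0.373
vertex -4.52 -1.836 0.361
endloop
endfacet
facet normal -0.474 -0.343 -0.811
outer loop
vertex -4.52 -1.836 0.361
vertex -2.829 -2.437 -0.373
vertex -4.368 -2.512 0.558
endloop
endfacet
facet normal -0.855 -0.041 0.518
outer loop
vertex -4.52 -1.836 0.361
vertex -4.368 -2.512 0.558
vertex -4.089 -1.917 1.066
endloop
endfacet
facet normal 0.855 0.042 -0.518
outer loop
vertex -2.829 -2.437 -0.373
vertex -2.551 -1.843 0.134
vertex -2.467 -2.665 0.206
endloop
endfacet
facet normal -0.130 -0.948 -0.292
outer loop
vertex -2.829 -2.437 -0.373
vertex -2.467 -2.665 0.206
vertex -4.368 -2.512 0.558
endloop
endfacet
facet normal -0.130 -0.948 -0.291
outer loop
vertex -4.368 -2.512 0.558
vertex -2.467 -2.665 0.206
vertex -4.006 -2.74 1.138
endloop
endfacet
facet normal -0.855 -0.041 0.517
outer loop
vertex -4.368 -2.512 0.558
vertex -4.006 -2.74 1.138
vertex -4.089 -1.917 1.066
endloop
endfacet
facet normal 0.854 0.042 -0.518
outer loop
vertex -2.467 -2.665 0.206
vertex -2.551 -1.843 0.134
vertex -2.168 -2.274 0.731
endloop
endfacet
facet normal 0.312 -0.838 0.447
outer loop
vertex -2.467 -2.665 0.206
vertex -2.168 -2.274 0.731
vertex -4.006 -2.74 1.138
endloop
endfacet
facet normal 0.312 -0.838 0.447
outer loop
vertex -4.006 -2.74 1.138
vertex -2.168 -2.274 0.731
vertex -3.707 -2.349 1.663
endloop
endfacet
facet normal -0.855 -0.041 0.517
outer loop
vertex -4.006 -2.74 1.138
vertex -3.707 -2.349 1.663
vertex -4.089 -1.917 1.066
endloop
endfacet
facet normal 0.320 0.479 -0.817
outer loop
vertex 1.28 2.236 0.632
vertex 0.968 2.722 0.795
vertex 1.525 2.521 0.895
endloop
endfacet
facet normal 0.654 -0.733 0.186
outer loop
vertex 1.28 2.236 0.632
vertex 1.525 2.521 0.895
vertex 0.392 1.858 2.265
endloop
endfacet
facet normal 0.320 0.480 -0.817
outer loop
vertex 1.525 2.521 0.895
vertex 0.968 2.722 0.795
vertex 1.443 2.924 1.1
endloop
endfacet
facet normal 0.795 -0.139 0.590
outer loop
vertex 1.525 2.521 0.895
vertex 1.443 2.924 1.1
vertex 0.392 1.858 2.265
endloop
endfacet
facet normal 0.321 0.479 -0.817
outer loop
vertex 1.443 2.924 1.1
vertex 0.968 2.722 0.795
vertex 1.084 3.209 1.126
endloop
endfacet
facet normal 0.416 0.452 0.789
outer loop
vertex 1.443 2.924 1.1
vertex 1.084 3.209 1.126
vertex 0.392 1.858 2.265
endloop
endfacet
facet normal 0.320 0.479 -0.817
outer loop
vertex 1.084 3.209 1.126
vertex 0.968 2.722 0.795
vertex 0.656 3.208 0.958
endloop
endfacet
facet normal -0.263 0.697 0.667
outer loop
vertex 1.084 3.209 1.126
vertex 0.656 3.208 0.958
vertex 0.392 1.858 2.265
endloop
endfacet
facet normal 0.321 0.480 -0.817
outer loop
vertex 0.656 3.208 0.958
vertex 0.968 2.722 0.795
vertex 0.412 2.922 0.694
endloop
endfacet
facet normal -0.844 0.449 0.293
outer loop
vertex 0.656 3.208 0.958
vertex 0.412 2.922 0.694
vertex 0.392 1.858 2.265
endloop
endfacet
facet normal 0.321 0.480 -0.817
outer loop
vertex 0.412 2.922 0.694
vertex 0.968 2.722 0.795
vertex 0.493 2.519 0.489
endloop
endfacet
facet normal -0.984 -0.142 -0.109
outer loop
vertex 0.412 2.922 0.694
vertex 0.493 2.519 0.489
vertex 0.392 1.858 2.265
endloop
endfacet
facet normal 0.321 0.479 -0.817
outer loop
vertex 0.493 2.519 0.489
vertex 0.968 2.722 0.795
vertex 0.853 2.235 0.464
endloop
endfacet
facet normal -0.602 -0.736 -0.308
outer loop
vertex 0.493 2.519 0.489
vertex 0.853 2.235 0.464
vertex 0.392 1.858 2.265
endloop
endfacet
facet normal 0.320 0.480 -0.817
outer loop
vertex 0.853 2.235 0.464
vertex 0.968 2.722 0.795
vertex 1.28 2.236 0.632
endloop
endfacet
facet normal 0.075 -0.980 -0.186
outer loop
vertex 0.853 2.235 0.464
vertex 1.28 2.236 0.632
vertex 0.392 1.858 2.265
endloop
endfacet

endsolid


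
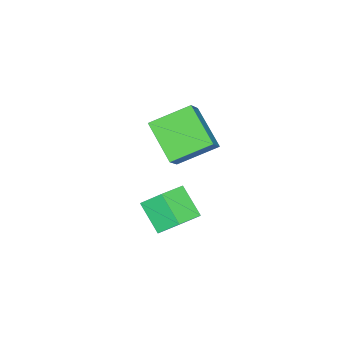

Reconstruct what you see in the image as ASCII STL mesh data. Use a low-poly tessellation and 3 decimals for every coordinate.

solid 
facet normal -0.618 0.646 0.448
outer loop
vertex -3.534 -4.018 -0.604
vertex -2.677 -3.778 0.231
vertex -2.787 -2.462 -1.817
endloop
endfacet
facet normal -0.702 -0.196 -0.684
outer loop
vertex -1.583 -3.722 -2.691
vertex -3.534 -4.018 -0.604
vertex -2.787 -2.462 -1.817
endloop
endfacet
facet normal -0.618 0.646 0.448
outer loop
vertex -2.787 -2.462 -1.817
vertex -2.677 -3.778 0.231
vertex -1.93 -2.222 -0.982
endloop
endfacet
facet normal 0.354 0.737 -0.575
outer loop
vertex -1.93 -2.222 -0.982
vertex -1.583 -3.722 -2.691
vertex -2.787 -2.462 -1.817
endloop
endfacet
facet normal -0.354 -0.737 0.575
outer loop
vertex -3.534 -4.018 -0.604
vertex -1.473 -5.038 -0.643
vertex -2.677 -3.778 0.231
endloop
endfacet
facet normal -0.702 -0.196 -0.684
outer loop
vertex -2.33 -5.278 -1.478
vertex -3.534 -4.018 -0.604
vertex -1.583 -3.722 -2.691
endloop
endfacet
facet normal -0.354 -0.737 0.575
outer loop
vertex -2.33 -5.278 -1.478
vertex -1.473 -5.038 -0.643
vertex -3.534 -4.018 -0.604
endloop
endfacet
facet normal 0.702 0.196 0.684
outer loop
vertex -2.677 -3.778 0.231
vertex -1.473 -5.038 -0.643
vertex -1.93 -2.222 -0.982
endloop
endfacet
facet normal 0.354 0.737 -0.575
outer loop
vertex -0.726 -3.482 -1.856
vertex -1.583 -3.722 -2.691
vertex -1.93 -2.222 -0.982
endloop
endfacet
facet normal 0.702 0.196 0.684
outer loop
vertex -1.93 -2.222 -0.982
vertex -1.473 -5.038 -0.643
vertex -0.726 -3.482 -1.856
endloop
endfacet
facet normal 0.618 -0.646 -0.448
outer loop
vertex -0.726 -3.482 -1.856
vertex -2.33 -5.278 -1.478
vertex -1.583 -3.722 -2.691
endloop
endfacet
facet normal 0.618 -0.646 -0.448
outer loop
vertex -1.473 -5.038 -0.643
vertex -2.33 -5.278 -1.478
vertex -0.726 -3.482 -1.856
endloop
endfacet
facet normal 0.250 0.706 -0.662
outer loop
vertex 2.652 -0.753 -1.908
vertex 2.019 -1.187 -2.61
vertex 1.658 -0.455 -1.966
endloop
endfacet
facet normal 0.150 0.647 0.747
outer loop
vertex 2.652 -0.753 -1.908
vertex 1.658 -0.455 -1.966
vertex 2.273 -1.819 -0.908
endloop
endfacet
facet normal 0.151 0.648 0.747
outer loop
vertex 2.273 -1.819 -0.908
vertex 1.658 -0.455 -1.966
vertex 1.279 -1.52 -0.966
endloop
endfacet
facet normal -0.251 -0.706 0.662
outer loop
vertex 2.273 -1.819 -0.908
vertex 1.279 -1.52 -0.966
vertex 1.641 -2.253 -1.61
endloop
endfacet
facet normal 0.252 0.706 -0.662
outer loop
vertex 1.658 -0.455 -1.966
vertex 2.019 -1.187 -2.61
vertex 1.025 -0.888 -2.669
endloop
endfacet
facet normal -0.753 0.573 0.325
outer loop
vertex 1.658 -0.455 -1.966
vertex 1.025 -0.888 -2.669
vertex 1.279 -1.52 -0.966
endloop
endfacet
facet normal -0.753 0.573 0.325
outer loop
vertex 1.279 -1.52 -0.966
vertex 1.025 -0.888 -2.669
vertex 0.646 -1.954 -1.668
endloop
endfacet
facet normal -0.251 -0.706 0.662
outer loop
vertex 1.279 -1.52 -0.966
vertex 0.646 -1.954 -1.668
vertex 1.641 -2.253 -1.61
endloop
endfacet
facet normal 0.252 0.705 -0.663
outer loop
vertex 1.025 -0.888 -2.669
vertex 2.019 -1.187 -2.61
vertex 1.387 -1.621 -3.312
endloop
endfacet
facet normal -0.903 -0.076 -0.422
outer loop
vertex 1.025 -0.888 -2.669
vertex 1.387 -1.621 -3.312
vertex 0.646 -1.954 -1.668
endloop
endfacet
facet normal -0.903 -0.075 -0.422
outer loop
vertex 0.646 -1.954 -1.668
vertex 1.387 -1.621 -3.312
vertex 1.008 -2.687 -2.312
endloop
endfacet
facet normal -0.251 -0.706 0.662
outer loop
vertex 0.646 -1.954 -1.668
vertex 1.008 -2.687 -2.312
vertex 1.641 -2.253 -1.61
endloop
endfacet
facet normal 0.251 0.706 -0.662
outer loop
vertex 1.387 -1.621 -3.312
vertex 2.019 -1.187 -2.61
vertex 2.381 -1.92 -3.254
endloop
endfacet
facet normal -0.151 -0.647 -0.747
outer loop
vertex 1.387 -1.621 -3.312
vertex 2.381 -1.92 -3.254
vertex 1.008 -2.687 -2.312
endloop
endfacet
facet normal -0.151 -0.648 -0.747
outer loop
vertex 1.008 -2.687 -2.312
vertex 2.381 -1.92 -3.254
vertex 2.002 -2.985 -2.254
endloop
endfacet
facet normal -0.250 -0.706 0.662
outer loop
vertex 1.008 -2.687 -2.312
vertex 2.002 -2.985 -2.254
vertex 1.641 -2.253 -1.61
endloop
endfacet
facet normal 0.251 0.706 -0.662
outer loop
vertex 2.381 -1.92 -3.254
vertex 2.019 -1.187 -2.61
vertex 3.014 -1.486 -2.552
endloop
endfacet
facet normal 0.753 -0.573 -0.325
outer loop
vertex 2.381 -1.92 -3.254
vertex 3.014 -1.486 -2.552
vertex 2.002 -2.985 -2.254
endloop
endfacet
facet normal 0.753 -0.573 -0.325
outer loop
vertex 2.002 -2.985 -2.254
vertex 3.014 -1.486 -2.552
vertex 2.635 -2.552 -1.551
endloop
endfacet
facet normal -0.252 -0.706 0.662
outer loop
vertex 2.002 -2.985 -2.254
vertex 2.635 -2.552 -1.551
vertex 1.641 -2.253 -1.61
endloop
endfacet
facet normal 0.251 0.706 -0.662
outer loop
vertex 3.014 -1.486 -2.552
vertex 2.019 -1.187 -2.61
vertex 2.652 -0.753 -1.908
endloop
endfacet
facet normal 0.903 0.075 0.422
outer loop
vertex 3.014 -1.486 -2.552
vertex 2.652 -0.753 -1.908
vertex 2.635 -2.552 -1.551
endloop
endfacet
facet normal 0.903 0.075 0.423
outer loop
vertex 2.635 -2.552 -1.551
vertex 2.652 -0.753 -1.908
vertex 2.273 -1.819 -0.908
endloop
endfacet
facet normal -0.252 -0.705 0.663
outer loop
vertex 2.635 -2.552 -1.551
vertex 2.273 -1.819 -0.908
vertex 1.641 -2.253 -1.61
endloop
endfacet

endsolid


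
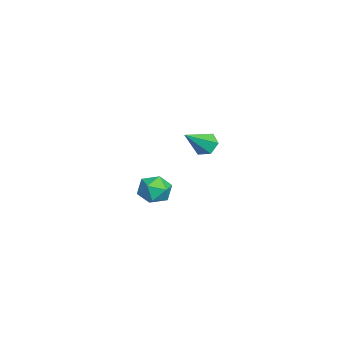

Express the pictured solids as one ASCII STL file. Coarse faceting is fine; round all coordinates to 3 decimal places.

solid 
facet normal -0.599 0.520 -0.609
outer loop
vertex 3.317 3.226 3.15
vertex 2.789 2.992 3.469
vertex 3.073 3.553 3.669
endloop
endfacet
facet normal 0.862 0.499 0.091
outer loop
vertex 3.317 3.226 3.15
vertex 3.073 3.553 3.669
vertex 3.831 2.088 4.531
endloop
endfacet
facet normal -0.598 0.520 -0.610
outer loop
vertex 3.073 3.553 3.669
vertex 2.789 2.992 3.469
vertex 2.544 3.319 3.988
endloop
endfacet
facet normal 0.219 0.577 0.787
outer loop
vertex 3.073 3.553 3.669
vertex 2.544 3.319 3.988
vertex 3.831 2.088 4.531
endloop
endfacet
facet normal -0.599 0.519 -0.610
outer loop
vertex 2.544 3.319 3.988
vertex 2.789 2.992 3.469
vertex 2.261 2.757 3.788
endloop
endfacet
facet normal -0.456 -0.086 0.886
outer loop
vertex 2.544 3.319 3.988
vertex 2.261 2.757 3.788
vertex 3.831 2.088 4.531
endloop
endfacet
facet normal -0.599 0.518 -0.610
outer loop
vertex 2.261 2.757 3.788
vertex 2.789 2.992 3.469
vertex 2.506 2.43 3.27
endloop
endfacet
facet normal -0.488 -0.824 0.289
outer loop
vertex 2.261 2.757 3.788
vertex 2.506 2.43 3.27
vertex 3.831 2.088 4.531
endloop
endfacet
facet normal -0.599 0.518 -0.610
outer loop
vertex 2.506 2.43 3.27
vertex 2.789 2.992 3.469
vertex 3.034 2.665 2.951
endloop
endfacet
facet normal 0.155 -0.900 -0.407
outer loop
vertex 2.506 2.43 3.27
vertex 3.034 2.665 2.951
vertex 3.831 2.088 4.531
endloop
endfacet
facet normal -0.599 0.519 -0.610
outer loop
vertex 3.034 2.665 2.951
vertex 2.789 2.992 3.469
vertex 3.317 3.226 3.15
endloop
endfacet
facet normal 0.829 -0.239 -0.505
outer loop
vertex 3.034 2.665 2.951
vertex 3.317 3.226 3.15
vertex 3.831 2.088 4.531
endloop
endfacet
facet normal -0.962 -0.087 -0.260
outer loop
vertex -3.135 0.923 -2.757
vertex -3.124 0.035 -2.5
vertex -3.349 0.691 -1.887
endloop
endfacet
facet normal -0.814 0.579 -0.046
outer loop
vertex -3.135 0.923 -2.757
vertex -3.349 0.691 -1.887
vertex -2.815 1.429 -2.051
endloop
endfacet
facet normal -0.297 0.835 -0.464
outer loop
vertex -3.135 0.923 -2.757
vertex -2.815 1.429 -2.051
vertex -2.262 1.229 -2.765
endloop
endfacet
facet normal -0.124 0.328 -0.936
outer loop
vertex -3.135 0.923 -2.757
vertex -2.262 1.229 -2.765
vertex -2.453 0.367 -3.042
endloop
endfacet
facet normal -0.535 -0.241 -0.810
outer loop
vertex -3.135 0.923 -2.757
vertex -2.453 0.367 -3.042
vertex -3.124 0.035 -2.5
endloop
endfacet
facet normal -0.562 0.545 0.622
outer loop
vertex -2.815 1.429 -2.051
vertex -3.349 0.691 -1.887
vertex -2.607 0.853 -1.358
endloop
endfacet
facet normal -0.801 -0.532 0.275
outer loop
vertex -3.349 0.691 -1.887
vertex -3.124 0.035 -2.5
vertex -2.798 -0.009 -1.635
endloop
endfacet
facet normal -0.111 -0.780 -0.615
outer loop
vertex -3.124 0.035 -2.5
vertex -2.453 0.367 -3.042
vertex -2.245 -0.209 -2.349
endloop
endfacet
facet normal 0.554 0.141 -0.820
outer loop
vertex -2.453 0.367 -3.042
vertex -2.262 1.229 -2.765
vertex -1.711 0.529 -2.513
endloop
endfacet
facet normal 0.276 0.960 -0.055
outer loop
vertex -2.262 1.229 -2.765
vertex -2.815 1.429 -2.051
vertex -1.936 1.185 -1.9
endloop
endfacet
facet normal 0.124 -0.328 0.936
outer loop
vertex -1.925 0.297 -1.643
vertex -2.607 0.853 -1.358
vertex -2.798 -0.009 -1.635
endloop
endfacet
facet normal 0.297 -0.835 0.464
outer loop
vertex -1.925 0.297 -1.643
vertex -2.798 -0.009 -1.635
vertex -2.245 -0.209 -2.349
endloop
endfacet
facet normal 0.814 -0.579 0.046
outer loop
vertex -1.925 0.297 -1.643
vertex -2.245 -0.209 -2.349
vertex -1.711 0.529 -2.513
endloop
endfacet
facet normal 0.962 0.087 0.260
outer loop
vertex -1.925 0.297 -1.643
vertex -1.711 0.529 -2.513
vertex -1.936 1.185 -1.9
endloop
endfacet
facet normal 0.535 0.241 0.810
outer loop
vertex -1.925 0.297 -1.643
vertex -1.936 1.185 -1.9
vertex -2.607 0.853 -1.358
endloop
endfacet
facet normal -0.554 -0.141 0.820
outer loop
vertex -2.798 -0.009 -1.635
vertex -2.607 0.853 -1.358
vertex -3.349 0.691 -1.887
endloop
endfacet
facet normal -0.276 -0.960 0.055
outer loop
vertex -2.245 -0.209 -2.349
vertex -2.798 -0.009 -1.635
vertex -3.124 0.035 -2.5
endloop
endfacet
facet normal 0.562 -0.545 -0.622
outer loop
vertex -1.711 0.529 -2.513
vertex -2.245 -0.209 -2.349
vertex -2.453 0.367 -3.042
endloop
endfacet
facet normal 0.801 0.532 -0.275
outer loop
vertex -1.936 1.185 -1.9
vertex -1.711 0.529 -2.513
vertex -2.262 1.229 -2.765
endloop
endfacet
facet normal 0.111 0.780 0.615
outer loop
vertex -2.607 0.853 -1.358
vertex -1.936 1.185 -1.9
vertex -2.815 1.429 -2.051
endloop
endfacet

endsolid


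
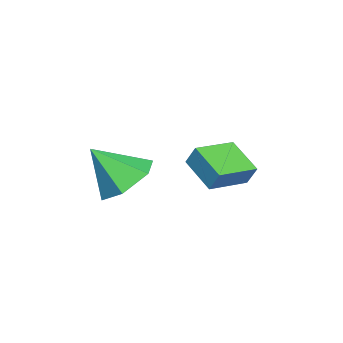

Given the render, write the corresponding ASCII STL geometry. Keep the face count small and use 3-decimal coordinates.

solid 
facet normal -0.109 0.646 -0.756
outer loop
vertex 3.433 -3.357 0.642
vertex 2.776 -2.745 1.26
vertex 3.851 -2.563 1.26
endloop
endfacet
facet normal 0.856 -0.511 0.077
outer loop
vertex 3.433 -3.357 0.642
vertex 3.851 -2.563 1.26
vertex 2.964 -3.855 2.56
endloop
endfacet
facet normal -0.109 0.645 -0.756
outer loop
vertex 3.851 -2.563 1.26
vertex 2.776 -2.745 1.26
vertex 3.195 -1.95 1.878
endloop
endfacet
facet normal 0.746 0.142 0.651
outer loop
vertex 3.851 -2.563 1.26
vertex 3.195 -1.95 1.878
vertex 2.964 -3.855 2.56
endloop
endfacet
facet normal -0.109 0.645 -0.756
outer loop
vertex 3.195 -1.95 1.878
vertex 2.776 -2.745 1.26
vertex 2.12 -2.132 1.878
endloop
endfacet
facet normal -0.058 0.343 0.938
outer loop
vertex 3.195 -1.95 1.878
vertex 2.12 -2.132 1.878
vertex 2.964 -3.855 2.56
endloop
endfacet
facet normal -0.109 0.646 -0.756
outer loop
vertex 2.12 -2.132 1.878
vertex 2.776 -2.745 1.26
vertex 1.701 -2.926 1.26
endloop
endfacet
facet normal -0.751 -0.110 0.651
outer loop
vertex 2.12 -2.132 1.878
vertex 1.701 -2.926 1.26
vertex 2.964 -3.855 2.56
endloop
endfacet
facet normal -0.109 0.646 -0.756
outer loop
vertex 1.701 -2.926 1.26
vertex 2.776 -2.745 1.26
vertex 2.358 -3.539 0.642
endloop
endfacet
facet normal -0.641 -0.764 0.077
outer loop
vertex 1.701 -2.926 1.26
vertex 2.358 -3.539 0.642
vertex 2.964 -3.855 2.56
endloop
endfacet
facet normal -0.109 0.646 -0.756
outer loop
vertex 2.358 -3.539 0.642
vertex 2.776 -2.745 1.26
vertex 3.433 -3.357 0.642
endloop
endfacet
facet normal 0.163 -0.964 -0.210
outer loop
vertex 2.358 -3.539 0.642
vertex 3.433 -3.357 0.642
vertex 2.964 -3.855 2.56
endloop
endfacet
facet normal -0.797 0.590 -0.126
outer loop
vertex -1.199 -0.447 1.347
vertex -0.346 0.564 0.682
vertex -1.35 -0.809 0.604
endloop
endfacet
facet normal -0.576 -0.683 0.450
outer loop
vertex -0.114 -1.724 0.798
vertex -1.199 -0.447 1.347
vertex -1.35 -0.809 0.604
endloop
endfacet
facet normal -0.797 0.590 -0.126
outer loop
vertex -1.35 -0.809 0.604
vertex -0.346 0.564 0.682
vertex -0.497 0.202 -0.061
endloop
endfacet
facet normal -0.180 -0.430 -0.885
outer loop
vertex -0.497 0.202 -0.061
vertex -0.114 -1.724 0.798
vertex -1.35 -0.809 0.604
endloop
endfacet
facet normal 0.180 0.430 0.885
outer loop
vertex -1.199 -0.447 1.347
vertex 0.89 -0.351 0.876
vertex -0.346 0.564 0.682
endloop
endfacet
facet normal -0.576 -0.683 0.450
outer loop
vertex 0.037 -1.362 1.541
vertex -1.199 -0.447 1.347
vertex -0.114 -1.724 0.798
endloop
endfacet
facet normal 0.180 0.430 0.885
outer loop
vertex 0.037 -1.362 1.541
vertex 0.89 -0.351 0.876
vertex -1.199 -0.447 1.347
endloop
endfacet
facet normal 0.576 0.683 -0.450
outer loop
vertex -0.346 0.564 0.682
vertex 0.89 -0.351 0.876
vertex -0.497 0.202 -0.061
endloop
endfacet
facet normal -0.180 -0.430 -0.885
outer loop
vertex 0.739 -0.713 0.133
vertex -0.114 -1.724 0.798
vertex -0.497 0.202 -0.061
endloop
endfacet
facet normal 0.576 0.683 -0.450
outer loop
vertex -0.497 0.202 -0.061
vertex 0.89 -0.351 0.876
vertex 0.739 -0.713 0.133
endloop
endfacet
facet normal 0.797 -0.590 0.126
outer loop
vertex 0.739 -0.713 0.133
vertex 0.037 -1.362 1.541
vertex -0.114 -1.724 0.798
endloop
endfacet
facet normal 0.797 -0.590 0.126
outer loop
vertex 0.89 -0.351 0.876
vertex 0.037 -1.362 1.541
vertex 0.739 -0.713 0.133
endloop
endfacet

endsolid


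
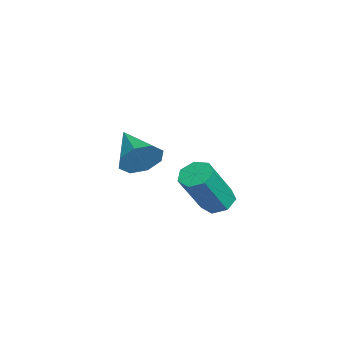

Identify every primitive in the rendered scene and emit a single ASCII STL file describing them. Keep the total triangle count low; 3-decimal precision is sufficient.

solid 
facet normal 0.861 0.356 -0.362
outer loop
vertex -1.555 -3.343 -0.208
vertex -1.963 -3.113 -0.952
vertex -1.803 -2.717 -0.183
endloop
endfacet
facet normal -0.040 -0.056 0.998
outer loop
vertex -1.555 -3.343 -0.208
vertex -1.803 -2.717 -0.183
vertex -3.497 -3.747 -0.308
endloop
endfacet
facet normal 0.861 0.357 -0.363
outer loop
vertex -1.803 -2.717 -0.183
vertex -1.963 -3.113 -0.952
vertex -2.146 -2.323 -0.609
endloop
endfacet
facet normal -0.370 0.514 0.774
outer loop
vertex -1.803 -2.717 -0.183
vertex -2.146 -2.323 -0.609
vertex -3.497 -3.747 -0.308
endloop
endfacet
facet normal 0.861 0.357 -0.362
outer loop
vertex -2.146 -2.323 -0.609
vertex -1.963 -3.113 -0.952
vertex -2.381 -2.392 -1.236
endloop
endfacet
facet normal -0.694 0.697 0.183
outer loop
vertex -2.146 -2.323 -0.609
vertex -2.381 -2.392 -1.236
vertex -3.497 -3.747 -0.308
endloop
endfacet
facet normal 0.861 0.356 -0.363
outer loop
vertex -2.381 -2.392 -1.236
vertex -1.963 -3.113 -0.952
vertex -2.372 -2.883 -1.697
endloop
endfacet
facet normal -0.820 0.384 -0.425
outer loop
vertex -2.381 -2.392 -1.236
vertex -2.372 -2.883 -1.697
vertex -3.497 -3.747 -0.308
endloop
endfacet
facet normal 0.861 0.356 -0.363
outer loop
vertex -2.372 -2.883 -1.697
vertex -1.963 -3.113 -0.952
vertex -2.124 -3.508 -1.722
endloop
endfacet
facet normal -0.676 -0.240 -0.697
outer loop
vertex -2.372 -2.883 -1.697
vertex -2.124 -3.508 -1.722
vertex -3.497 -3.747 -0.308
endloop
endfacet
facet normal 0.861 0.357 -0.363
outer loop
vertex -2.124 -3.508 -1.722
vertex -1.963 -3.113 -0.952
vertex -1.781 -3.902 -1.296
endloop
endfacet
facet normal -0.345 -0.811 -0.472
outer loop
vertex -2.124 -3.508 -1.722
vertex -1.781 -3.902 -1.296
vertex -3.497 -3.747 -0.308
endloop
endfacet
facet normal 0.862 0.356 -0.362
outer loop
vertex -1.781 -3.902 -1.296
vertex -1.963 -3.113 -0.952
vertex -1.546 -3.834 -0.669
endloop
endfacet
facet normal -0.023 -0.993 0.116
outer loop
vertex -1.781 -3.902 -1.296
vertex -1.546 -3.834 -0.669
vertex -3.497 -3.747 -0.308
endloop
endfacet
facet normal 0.861 0.356 -0.362
outer loop
vertex -1.546 -3.834 -0.669
vertex -1.963 -3.113 -0.952
vertex -1.555 -3.343 -0.208
endloop
endfacet
facet normal 0.104 -0.680 0.726
outer loop
vertex -1.546 -3.834 -0.669
vertex -1.555 -3.343 -0.208
vertex -3.497 -3.747 -0.308
endloop
endfacet
facet normal -0.388 0.395 -0.832
outer loop
vertex 1.511 -0.207 -1.627
vertex 0.932 -0.496 -1.494
vertex 1.147 0.101 -1.311
endloop
endfacet
facet normal 0.667 0.744 0.042
outer loop
vertex 1.511 -0.207 -1.627
vertex 1.147 0.101 -1.311
vertex 2.306 -1.016 0.081
endloop
endfacet
facet normal 0.667 0.744 0.042
outer loop
vertex 2.306 -1.016 0.081
vertex 1.147 0.101 -1.311
vertex 1.942 -0.708 0.397
endloop
endfacet
facet normal 0.388 -0.395 0.832
outer loop
vertex 2.306 -1.016 0.081
vertex 1.942 -0.708 0.397
vertex 1.728 -1.304 0.214
endloop
endfacet
facet normal -0.387 0.395 -0.833
outer loop
vertex 1.147 0.101 -1.311
vertex 0.932 -0.496 -1.494
vertex 0.621 -0.039 -1.133
endloop
endfacet
facet normal -0.081 0.886 0.457
outer loop
vertex 1.147 0.101 -1.311
vertex 0.621 -0.039 -1.133
vertex 1.942 -0.708 0.397
endloop
endfacet
facet normal -0.081 0.886 0.457
outer loop
vertex 1.942 -0.708 0.397
vertex 0.621 -0.039 -1.133
vertex 1.416 -0.848 0.575
endloop
endfacet
facet normal 0.387 -0.395 0.833
outer loop
vertex 1.942 -0.708 0.397
vertex 1.416 -0.848 0.575
vertex 1.728 -1.304 0.214
endloop
endfacet
facet normal -0.389 0.393 -0.833
outer loop
vertex 0.621 -0.039 -1.133
vertex 0.932 -0.496 -1.494
vertex 0.33 -0.524 -1.226
endloop
endfacet
facet normal -0.769 0.360 0.528
outer loop
vertex 0.621 -0.039 -1.133
vertex 0.33 -0.524 -1.226
vertex 1.416 -0.848 0.575
endloop
endfacet
facet normal -0.769 0.360 0.528
outer loop
vertex 1.416 -0.848 0.575
vertex 0.33 -0.524 -1.226
vertex 1.125 -1.332 0.481
endloop
endfacet
facet normal 0.387 -0.395 0.833
outer loop
vertex 1.416 -0.848 0.575
vertex 1.125 -1.332 0.481
vertex 1.728 -1.304 0.214
endloop
endfacet
facet normal -0.389 0.394 -0.833
outer loop
vertex 0.33 -0.524 -1.226
vertex 0.932 -0.496 -1.494
vertex 0.492 -0.987 -1.521
endloop
endfacet
facet normal -0.877 -0.436 0.202
outer loop
vertex 0.33 -0.524 -1.226
vertex 0.492 -0.987 -1.521
vertex 1.125 -1.332 0.481
endloop
endfacet
facet normal -0.877 -0.436 0.202
outer loop
vertex 1.125 -1.332 0.481
vertex 0.492 -0.987 -1.521
vertex 1.288 -1.796 0.186
endloop
endfacet
facet normal 0.387 -0.394 0.834
outer loop
vertex 1.125 -1.332 0.481
vertex 1.288 -1.796 0.186
vertex 1.728 -1.304 0.214
endloop
endfacet
facet normal -0.389 0.394 -0.832
outer loop
vertex 0.492 -0.987 -1.521
vertex 0.932 -0.496 -1.494
vertex 0.986 -1.08 -1.796
endloop
endfacet
facet normal -0.325 -0.904 -0.277
outer loop
vertex 0.492 -0.987 -1.521
vertex 0.986 -1.08 -1.796
vertex 1.288 -1.796 0.186
endloop
endfacet
facet normal -0.324 -0.904 -0.277
outer loop
vertex 1.288 -1.796 0.186
vertex 0.986 -1.08 -1.796
vertex 1.782 -1.889 -0.088
endloop
endfacet
facet normal 0.388 -0.394 0.833
outer loop
vertex 1.288 -1.796 0.186
vertex 1.782 -1.889 -0.088
vertex 1.728 -1.304 0.214
endloop
endfacet
facet normal -0.388 0.395 -0.833
outer loop
vertex 0.986 -1.08 -1.796
vertex 0.932 -0.496 -1.494
vertex 1.44 -0.733 -1.843
endloop
endfacet
facet normal 0.472 -0.691 -0.547
outer loop
vertex 0.986 -1.08 -1.796
vertex 1.44 -0.733 -1.843
vertex 1.782 -1.889 -0.088
endloop
endfacet
facet normal 0.472 -0.691 -0.547
outer loop
vertex 1.782 -1.889 -0.088
vertex 1.44 -0.733 -1.843
vertex 2.235 -1.542 -0.135
endloop
endfacet
facet normal 0.388 -0.394 0.833
outer loop
vertex 1.782 -1.889 -0.088
vertex 2.235 -1.542 -0.135
vertex 1.728 -1.304 0.214
endloop
endfacet
facet normal -0.388 0.394 -0.833
outer loop
vertex 1.44 -0.733 -1.843
vertex 0.932 -0.496 -1.494
vertex 1.511 -0.207 -1.627
endloop
endfacet
facet normal 0.913 0.043 -0.405
outer loop
vertex 1.44 -0.733 -1.843
vertex 1.511 -0.207 -1.627
vertex 2.235 -1.542 -0.135
endloop
endfacet
facet normal 0.913 0.043 -0.405
outer loop
vertex 2.235 -1.542 -0.135
vertex 1.511 -0.207 -1.627
vertex 2.306 -1.016 0.081
endloop
endfacet
facet normal 0.388 -0.394 0.833
outer loop
vertex 2.235 -1.542 -0.135
vertex 2.306 -1.016 0.081
vertex 1.728 -1.304 0.214
endloop
endfacet

endsolid


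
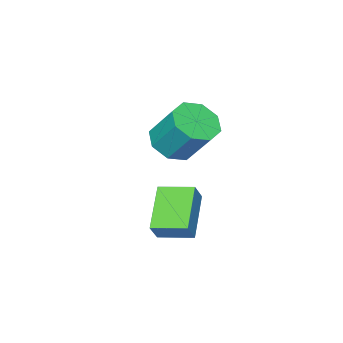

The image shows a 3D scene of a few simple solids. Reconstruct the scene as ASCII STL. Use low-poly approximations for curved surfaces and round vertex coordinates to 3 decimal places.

solid 
facet normal -0.691 -0.485 0.536
outer loop
vertex 2.834 -0.231 1.283
vertex 2.218 0.862 1.477
vertex 2.357 -0.369 0.544
endloop
endfacet
facet normal 0.485 -0.861 -0.153
outer loop
vertex 3.622 0.518 -0.437
vertex 2.834 -0.231 1.283
vertex 2.357 -0.369 0.544
endloop
endfacet
facet normal -0.691 -0.484 0.536
outer loop
vertex 2.357 -0.369 0.544
vertex 2.218 0.862 1.477
vertex 1.741 0.725 0.738
endloop
endfacet
facet normal -0.536 -0.154 -0.830
outer loop
vertex 1.741 0.725 0.738
vertex 3.622 0.518 -0.437
vertex 2.357 -0.369 0.544
endloop
endfacet
facet normal 0.536 0.154 0.830
outer loop
vertex 2.834 -0.231 1.283
vertex 3.483 1.749 0.496
vertex 2.218 0.862 1.477
endloop
endfacet
facet normal 0.485 -0.861 -0.153
outer loop
vertex 4.099 0.655 0.302
vertex 2.834 -0.231 1.283
vertex 3.622 0.518 -0.437
endloop
endfacet
facet normal 0.536 0.154 0.830
outer loop
vertex 4.099 0.655 0.302
vertex 3.483 1.749 0.496
vertex 2.834 -0.231 1.283
endloop
endfacet
facet normal -0.485 0.861 0.153
outer loop
vertex 2.218 0.862 1.477
vertex 3.483 1.749 0.496
vertex 1.741 0.725 0.738
endloop
endfacet
facet normal -0.536 -0.155 -0.830
outer loop
vertex 3.006 1.611 -0.243
vertex 3.622 0.518 -0.437
vertex 1.741 0.725 0.738
endloop
endfacet
facet normal -0.485 0.861 0.152
outer loop
vertex 1.741 0.725 0.738
vertex 3.483 1.749 0.496
vertex 3.006 1.611 -0.243
endloop
endfacet
facet normal 0.691 0.485 -0.536
outer loop
vertex 3.006 1.611 -0.243
vertex 4.099 0.655 0.302
vertex 3.622 0.518 -0.437
endloop
endfacet
facet normal 0.691 0.484 -0.537
outer loop
vertex 3.483 1.749 0.496
vertex 4.099 0.655 0.302
vertex 3.006 1.611 -0.243
endloop
endfacet
facet normal 0.036 -0.600 -0.799
outer loop
vertex 0.471 -2.831 1.094
vertex -0.488 -2.741 0.983
vertex 0.289 -2.26 0.657
endloop
endfacet
facet normal 0.969 0.217 -0.119
outer loop
vertex 0.471 -2.831 1.094
vertex 0.289 -2.26 0.657
vertex 0.407 -1.769 2.509
endloop
endfacet
facet normal 0.969 0.217 -0.119
outer loop
vertex 0.407 -1.769 2.509
vertex 0.289 -2.26 0.657
vertex 0.225 -1.198 2.071
endloop
endfacet
facet normal -0.037 0.601 0.799
outer loop
vertex 0.407 -1.769 2.509
vertex 0.225 -1.198 2.071
vertex -0.552 -1.679 2.397
endloop
endfacet
facet normal 0.036 -0.600 -0.799
outer loop
vertex 0.289 -2.26 0.657
vertex -0.488 -2.741 0.983
vertex -0.349 -1.97 0.41
endloop
endfacet
facet normal 0.511 0.698 -0.501
outer loop
vertex 0.289 -2.26 0.657
vertex -0.349 -1.97 0.41
vertex 0.225 -1.198 2.071
endloop
endfacet
facet normal 0.511 0.699 -0.501
outer loop
vertex 0.225 -1.198 2.071
vertex -0.349 -1.97 0.41
vertex -0.413 -0.908 1.825
endloop
endfacet
facet normal -0.036 0.600 0.800
outer loop
vertex 0.225 -1.198 2.071
vertex -0.413 -0.908 1.825
vertex -0.552 -1.679 2.397
endloop
endfacet
facet normal 0.036 -0.600 -0.799
outer loop
vertex -0.349 -1.97 0.41
vertex -0.488 -2.741 0.983
vertex -1.068 -2.132 0.499
endloop
endfacet
facet normal -0.246 0.770 -0.589
outer loop
vertex -0.349 -1.97 0.41
vertex -1.068 -2.132 0.499
vertex -0.413 -0.908 1.825
endloop
endfacet
facet normal -0.246 0.770 -0.589
outer loop
vertex -0.413 -0.908 1.825
vertex -1.068 -2.132 0.499
vertex -1.132 -1.07 1.914
endloop
endfacet
facet normal -0.036 0.600 0.799
outer loop
vertex -0.413 -0.908 1.825
vertex -1.132 -1.07 1.914
vertex -0.552 -1.679 2.397
endloop
endfacet
facet normal 0.037 -0.600 -0.799
outer loop
vertex -1.068 -2.132 0.499
vertex -0.488 -2.741 0.983
vertex -1.447 -2.651 0.871
endloop
endfacet
facet normal -0.859 0.390 -0.331
outer loop
vertex -1.068 -2.132 0.499
vertex -1.447 -2.651 0.871
vertex -1.132 -1.07 1.914
endloop
endfacet
facet normal -0.859 0.390 -0.331
outer loop
vertex -1.132 -1.07 1.914
vertex -1.447 -2.651 0.871
vertex -1.511 -1.589 2.286
endloop
endfacet
facet normal -0.036 0.600 0.800
outer loop
vertex -1.132 -1.07 1.914
vertex -1.511 -1.589 2.286
vertex -0.552 -1.679 2.397
endloop
endfacet
facet normal 0.037 -0.601 -0.799
outer loop
vertex -1.447 -2.651 0.871
vertex -0.488 -2.741 0.983
vertex -1.265 -3.222 1.309
endloop
endfacet
facet normal -0.969 -0.217 0.119
outer loop
vertex -1.447 -2.651 0.871
vertex -1.265 -3.222 1.309
vertex -1.511 -1.589 2.286
endloop
endfacet
facet normal -0.969 -0.217 0.119
outer loop
vertex -1.511 -1.589 2.286
vertex -1.265 -3.222 1.309
vertex -1.329 -2.16 2.723
endloop
endfacet
facet normal -0.036 0.600 0.799
outer loop
vertex -1.511 -1.589 2.286
vertex -1.329 -2.16 2.723
vertex -0.552 -1.679 2.397
endloop
endfacet
facet normal 0.036 -0.600 -0.800
outer loop
vertex -1.265 -3.222 1.309
vertex -0.488 -2.741 0.983
vertex -0.627 -3.512 1.555
endloop
endfacet
facet normal -0.511 -0.698 0.501
outer loop
vertex -1.265 -3.222 1.309
vertex -0.627 -3.512 1.555
vertex -1.329 -2.16 2.723
endloop
endfacet
facet normal -0.511 -0.698 0.501
outer loop
vertex -1.329 -2.16 2.723
vertex -0.627 -3.512 1.555
vertex -0.691 -2.45 2.97
endloop
endfacet
facet normal -0.036 0.600 0.799
outer loop
vertex -1.329 -2.16 2.723
vertex -0.691 -2.45 2.97
vertex -0.552 -1.679 2.397
endloop
endfacet
facet normal 0.036 -0.600 -0.799
outer loop
vertex -0.627 -3.512 1.555
vertex -0.488 -2.741 0.983
vertex 0.092 -3.35 1.466
endloop
endfacet
facet normal 0.246 -0.770 0.589
outer loop
vertex -0.627 -3.512 1.555
vertex 0.092 -3.35 1.466
vertex -0.691 -2.45 2.97
endloop
endfacet
facet normal 0.246 -0.770 0.589
outer loop
vertex -0.691 -2.45 2.97
vertex 0.092 -3.35 1.466
vertex 0.028 -2.288 2.881
endloop
endfacet
facet normal -0.036 0.600 0.799
outer loop
vertex -0.691 -2.45 2.97
vertex 0.028 -2.288 2.881
vertex -0.552 -1.679 2.397
endloop
endfacet
facet normal 0.036 -0.600 -0.800
outer loop
vertex 0.092 -3.35 1.466
vertex -0.488 -2.741 0.983
vertex 0.471 -2.831 1.094
endloop
endfacet
facet normal 0.859 -0.390 0.331
outer loop
vertex 0.092 -3.35 1.466
vertex 0.471 -2.831 1.094
vertex 0.028 -2.288 2.881
endloop
endfacet
facet normal 0.859 -0.390 0.331
outer loop
vertex 0.028 -2.288 2.881
vertex 0.471 -2.831 1.094
vertex 0.407 -1.769 2.509
endloop
endfacet
facet normal -0.037 0.600 0.799
outer loop
vertex 0.028 -2.288 2.881
vertex 0.407 -1.769 2.509
vertex -0.552 -1.679 2.397
endloop
endfacet

endsolid


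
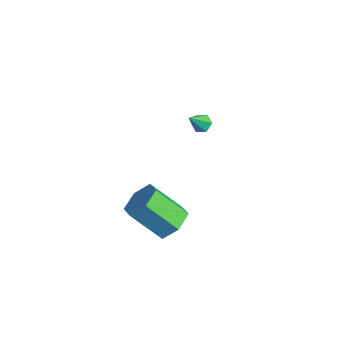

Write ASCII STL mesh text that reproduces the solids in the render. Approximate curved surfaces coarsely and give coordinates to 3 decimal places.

solid 
facet normal -0.162 0.619 -0.768
outer loop
vertex -2.858 3.428 -0.062
vertex -3.241 3.107 -0.24
vertex -3.358 3.497 0.099
endloop
endfacet
facet normal 0.325 0.539 0.777
outer loop
vertex -2.858 3.428 -0.062
vertex -3.358 3.497 0.099
vertex -3.019 2.253 0.82
endloop
endfacet
facet normal -0.159 0.620 -0.768
outer loop
vertex -3.358 3.497 0.099
vertex -3.241 3.107 -0.24
vertex -3.741 3.177 -0.08
endloop
endfacet
facet normal -0.588 0.280 0.759
outer loop
vertex -3.358 3.497 0.099
vertex -3.741 3.177 -0.08
vertex -3.019 2.253 0.82
endloop
endfacet
facet normal -0.159 0.620 -0.768
outer loop
vertex -3.741 3.177 -0.08
vertex -3.241 3.107 -0.24
vertex -3.623 2.787 -0.419
endloop
endfacet
facet normal -0.862 -0.455 0.224
outer loop
vertex -3.741 3.177 -0.08
vertex -3.623 2.787 -0.419
vertex -3.019 2.253 0.82
endloop
endfacet
facet normal -0.159 0.620 -0.768
outer loop
vertex -3.623 2.787 -0.419
vertex -3.241 3.107 -0.24
vertex -3.123 2.717 -0.579
endloop
endfacet
facet normal -0.224 -0.930 -0.292
outer loop
vertex -3.623 2.787 -0.419
vertex -3.123 2.717 -0.579
vertex -3.019 2.253 0.82
endloop
endfacet
facet normal -0.160 0.619 -0.768
outer loop
vertex -3.123 2.717 -0.579
vertex -3.241 3.107 -0.24
vertex -2.74 3.037 -0.401
endloop
endfacet
facet normal 0.688 -0.672 -0.274
outer loop
vertex -3.123 2.717 -0.579
vertex -2.74 3.037 -0.401
vertex -3.019 2.253 0.82
endloop
endfacet
facet normal -0.161 0.618 -0.769
outer loop
vertex -2.74 3.037 -0.401
vertex -3.241 3.107 -0.24
vertex -2.858 3.428 -0.062
endloop
endfacet
facet normal 0.963 0.064 0.261
outer loop
vertex -2.74 3.037 -0.401
vertex -2.858 3.428 -0.062
vertex -3.019 2.253 0.82
endloop
endfacet
facet normal 0.494 0.513 -0.702
outer loop
vertex 2.846 -1.471 0.931
vertex 2.489 -2.052 0.255
vertex 2.014 -1.256 0.503
endloop
endfacet
facet normal -0.072 0.829 0.555
outer loop
vertex 2.846 -1.471 0.931
vertex 2.014 -1.256 0.503
vertex 1.867 -2.487 2.321
endloop
endfacet
facet normal -0.071 0.829 0.555
outer loop
vertex 1.867 -2.487 2.321
vertex 2.014 -1.256 0.503
vertex 1.035 -2.271 1.892
endloop
endfacet
facet normal -0.495 -0.513 0.701
outer loop
vertex 1.867 -2.487 2.321
vertex 1.035 -2.271 1.892
vertex 1.511 -3.068 1.645
endloop
endfacet
facet normal 0.494 0.513 -0.702
outer loop
vertex 2.014 -1.256 0.503
vertex 2.489 -2.052 0.255
vertex 1.658 -1.837 -0.173
endloop
endfacet
facet normal -0.786 0.609 -0.109
outer loop
vertex 2.014 -1.256 0.503
vertex 1.658 -1.837 -0.173
vertex 1.035 -2.271 1.892
endloop
endfacet
facet normal -0.786 0.608 -0.109
outer loop
vertex 1.035 -2.271 1.892
vertex 1.658 -1.837 -0.173
vertex 0.679 -2.853 1.216
endloop
endfacet
facet normal -0.494 -0.513 0.702
outer loop
vertex 1.035 -2.271 1.892
vertex 0.679 -2.853 1.216
vertex 1.511 -3.068 1.645
endloop
endfacet
facet normal 0.494 0.513 -0.702
outer loop
vertex 1.658 -1.837 -0.173
vertex 2.489 -2.052 0.255
vertex 2.133 -2.633 -0.421
endloop
endfacet
facet normal -0.715 -0.219 -0.664
outer loop
vertex 1.658 -1.837 -0.173
vertex 2.133 -2.633 -0.421
vertex 0.679 -2.853 1.216
endloop
endfacet
facet normal -0.714 -0.220 -0.664
outer loop
vertex 0.679 -2.853 1.216
vertex 2.133 -2.633 -0.421
vertex 1.154 -3.649 0.969
endloop
endfacet
facet normal -0.494 -0.513 0.702
outer loop
vertex 0.679 -2.853 1.216
vertex 1.154 -3.649 0.969
vertex 1.511 -3.068 1.645
endloop
endfacet
facet normal 0.495 0.513 -0.701
outer loop
vertex 2.133 -2.633 -0.421
vertex 2.489 -2.052 0.255
vertex 2.965 -2.849 0.008
endloop
endfacet
facet normal 0.071 -0.829 -0.555
outer loop
vertex 2.133 -2.633 -0.421
vertex 2.965 -2.849 0.008
vertex 1.154 -3.649 0.969
endloop
endfacet
facet normal 0.071 -0.829 -0.555
outer loop
vertex 1.154 -3.649 0.969
vertex 2.965 -2.849 0.008
vertex 1.986 -3.864 1.397
endloop
endfacet
facet normal -0.494 -0.513 0.702
outer loop
vertex 1.154 -3.649 0.969
vertex 1.986 -3.864 1.397
vertex 1.511 -3.068 1.645
endloop
endfacet
facet normal 0.494 0.513 -0.702
outer loop
vertex 2.965 -2.849 0.008
vertex 2.489 -2.052 0.255
vertex 3.321 -2.267 0.684
endloop
endfacet
facet normal 0.786 -0.608 0.110
outer loop
vertex 2.965 -2.849 0.008
vertex 3.321 -2.267 0.684
vertex 1.986 -3.864 1.397
endloop
endfacet
facet normal 0.786 -0.608 0.109
outer loop
vertex 1.986 -3.864 1.397
vertex 3.321 -2.267 0.684
vertex 2.342 -3.283 2.073
endloop
endfacet
facet normal -0.494 -0.513 0.702
outer loop
vertex 1.986 -3.864 1.397
vertex 2.342 -3.283 2.073
vertex 1.511 -3.068 1.645
endloop
endfacet
facet normal 0.494 0.513 -0.702
outer loop
vertex 3.321 -2.267 0.684
vertex 2.489 -2.052 0.255
vertex 2.846 -1.471 0.931
endloop
endfacet
facet normal 0.714 0.220 0.664
outer loop
vertex 3.321 -2.267 0.684
vertex 2.846 -1.471 0.931
vertex 2.342 -3.283 2.073
endloop
endfacet
facet normal 0.715 0.220 0.664
outer loop
vertex 2.342 -3.283 2.073
vertex 2.846 -1.471 0.931
vertex 1.867 -2.487 2.321
endloop
endfacet
facet normal -0.494 -0.513 0.702
outer loop
vertex 2.342 -3.283 2.073
vertex 1.867 -2.487 2.321
vertex 1.511 -3.068 1.645
endloop
endfacet

endsolid
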